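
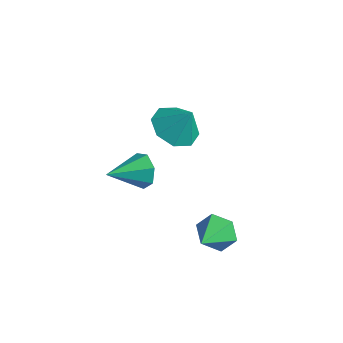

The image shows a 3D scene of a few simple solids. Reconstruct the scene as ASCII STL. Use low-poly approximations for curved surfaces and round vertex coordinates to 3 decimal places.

solid 
facet normal -0.354 0.824 -0.442
outer loop
vertex 1.62 3.304 -1.25
vertex 1.298 2.85 -1.838
vertex 0.865 3.02 -1.175
endloop
endfacet
facet normal 0.080 0.050 0.996
outer loop
vertex 1.62 3.304 -1.25
vertex 0.865 3.02 -1.175
vertex 1.822 1.63 -1.182
endloop
endfacet
facet normal -0.354 0.824 -0.442
outer loop
vertex 0.865 3.02 -1.175
vertex 1.298 2.85 -1.838
vertex 0.544 2.566 -1.764
endloop
endfacet
facet normal -0.615 -0.426 0.664
outer loop
vertex 0.865 3.02 -1.175
vertex 0.544 2.566 -1.764
vertex 1.822 1.63 -1.182
endloop
endfacet
facet normal -0.354 0.823 -0.444
outer loop
vertex 0.544 2.566 -1.764
vertex 1.298 2.85 -1.838
vertex 0.977 2.395 -2.426
endloop
endfacet
facet normal -0.542 -0.828 -0.141
outer loop
vertex 0.544 2.566 -1.764
vertex 0.977 2.395 -2.426
vertex 1.822 1.63 -1.182
endloop
endfacet
facet normal -0.354 0.823 -0.444
outer loop
vertex 0.977 2.395 -2.426
vertex 1.298 2.85 -1.838
vertex 1.732 2.679 -2.501
endloop
endfacet
facet normal 0.223 -0.755 -0.616
outer loop
vertex 0.977 2.395 -2.426
vertex 1.732 2.679 -2.501
vertex 1.822 1.63 -1.182
endloop
endfacet
facet normal -0.352 0.824 -0.443
outer loop
vertex 1.732 2.679 -2.501
vertex 1.298 2.85 -1.838
vertex 2.053 3.133 -1.912
endloop
endfacet
facet normal 0.917 -0.279 -0.285
outer loop
vertex 1.732 2.679 -2.501
vertex 2.053 3.133 -1.912
vertex 1.822 1.63 -1.182
endloop
endfacet
facet normal -0.352 0.824 -0.443
outer loop
vertex 2.053 3.133 -1.912
vertex 1.298 2.85 -1.838
vertex 1.62 3.304 -1.25
endloop
endfacet
facet normal 0.845 0.123 0.521
outer loop
vertex 2.053 3.133 -1.912
vertex 1.62 3.304 -1.25
vertex 1.822 1.63 -1.182
endloop
endfacet
facet normal -0.478 -0.216 -0.851
outer loop
vertex -0.637 3.769 1.911
vertex -1.169 3.105 2.378
vertex -1.264 4.052 2.191
endloop
endfacet
facet normal 0.476 0.857 0.200
outer loop
vertex -0.637 3.769 1.911
vertex -1.264 4.052 2.191
vertex -0.571 3.375 3.442
endloop
endfacet
facet normal -0.477 -0.216 -0.852
outer loop
vertex -1.264 4.052 2.191
vertex -1.169 3.105 2.378
vertex -1.835 3.78 2.58
endloop
endfacet
facet normal -0.067 0.861 0.503
outer loop
vertex -1.264 4.052 2.191
vertex -1.835 3.78 2.58
vertex -0.571 3.375 3.442
endloop
endfacet
facet normal -0.478 -0.217 -0.851
outer loop
vertex -1.835 3.78 2.58
vertex -1.169 3.105 2.378
vertex -2.015 3.113 2.851
endloop
endfacet
facet normal -0.408 0.436 0.802
outer loop
vertex -1.835 3.78 2.58
vertex -2.015 3.113 2.851
vertex -0.571 3.375 3.442
endloop
endfacet
facet normal -0.478 -0.216 -0.851
outer loop
vertex -2.015 3.113 2.851
vertex -1.169 3.105 2.378
vertex -1.7 2.441 2.845
endloop
endfacet
facet normal -0.347 -0.171 0.922
outer loop
vertex -2.015 3.113 2.851
vertex -1.7 2.441 2.845
vertex -0.571 3.375 3.442
endloop
endfacet
facet normal -0.478 -0.217 -0.851
outer loop
vertex -1.7 2.441 2.845
vertex -1.169 3.105 2.378
vertex -1.073 2.158 2.565
endloop
endfacet
facet normal 0.081 -0.605 0.792
outer loop
vertex -1.7 2.441 2.845
vertex -1.073 2.158 2.565
vertex -0.571 3.375 3.442
endloop
endfacet
facet normal -0.477 -0.217 -0.852
outer loop
vertex -1.073 2.158 2.565
vertex -1.169 3.105 2.378
vertex -0.502 2.429 2.176
endloop
endfacet
facet normal 0.623 -0.610 0.490
outer loop
vertex -1.073 2.158 2.565
vertex -0.502 2.429 2.176
vertex -0.571 3.375 3.442
endloop
endfacet
facet normal -0.478 -0.217 -0.851
outer loop
vertex -0.502 2.429 2.176
vertex -1.169 3.105 2.378
vertex -0.322 3.097 1.905
endloop
endfacet
facet normal 0.965 -0.183 0.189
outer loop
vertex -0.502 2.429 2.176
vertex -0.322 3.097 1.905
vertex -0.571 3.375 3.442
endloop
endfacet
facet normal -0.478 -0.216 -0.852
outer loop
vertex -0.322 3.097 1.905
vertex -1.169 3.105 2.378
vertex -0.637 3.769 1.911
endloop
endfacet
facet normal 0.903 0.423 0.070
outer loop
vertex -0.322 3.097 1.905
vertex -0.637 3.769 1.911
vertex -0.571 3.375 3.442
endloop
endfacet
facet normal 0.201 0.928 -0.314
outer loop
vertex -2.551 2.794 -2.14
vertex -2.929 3.092 -1.501
vertex -2.157 2.899 -1.578
endloop
endfacet
facet normal 0.646 -0.692 -0.323
outer loop
vertex -2.551 2.794 -2.14
vertex -2.157 2.899 -1.578
vertex -3.251 1.608 -0.999
endloop
endfacet
facet normal 0.201 0.928 -0.315
outer loop
vertex -2.157 2.899 -1.578
vertex -2.929 3.092 -1.501
vertex -2.345 3.15 -0.958
endloop
endfacet
facet normal 0.776 -0.467 0.424
outer loop
vertex -2.157 2.899 -1.578
vertex -2.345 3.15 -0.958
vertex -3.251 1.608 -0.999
endloop
endfacet
facet normal 0.201 0.928 -0.315
outer loop
vertex -2.345 3.15 -0.958
vertex -2.929 3.092 -1.501
vertex -2.973 3.357 -0.748
endloop
endfacet
facet normal 0.259 -0.177 0.949
outer loop
vertex -2.345 3.15 -0.958
vertex -2.973 3.357 -0.748
vertex -3.251 1.608 -0.999
endloop
endfacet
facet normal 0.201 0.928 -0.315
outer loop
vertex -2.973 3.357 -0.748
vertex -2.929 3.092 -1.501
vertex -3.568 3.365 -1.105
endloop
endfacet
facet normal -0.514 -0.041 0.857
outer loop
vertex -2.973 3.357 -0.748
vertex -3.568 3.365 -1.105
vertex -3.251 1.608 -0.999
endloop
endfacet
facet normal 0.201 0.927 -0.316
outer loop
vertex -3.568 3.365 -1.105
vertex -2.929 3.092 -1.501
vertex -3.683 3.167 -1.76
endloop
endfacet
facet normal -0.963 -0.161 0.218
outer loop
vertex -3.568 3.365 -1.105
vertex -3.683 3.167 -1.76
vertex -3.251 1.608 -0.999
endloop
endfacet
facet normal 0.200 0.928 -0.314
outer loop
vertex -3.683 3.167 -1.76
vertex -2.929 3.092 -1.501
vertex -3.23 2.913 -2.221
endloop
endfacet
facet normal -0.749 -0.447 -0.490
outer loop
vertex -3.683 3.167 -1.76
vertex -3.23 2.913 -2.221
vertex -3.251 1.608 -0.999
endloop
endfacet
facet normal 0.200 0.928 -0.314
outer loop
vertex -3.23 2.913 -2.221
vertex -2.929 3.092 -1.501
vertex -2.551 2.794 -2.14
endloop
endfacet
facet normal -0.033 -0.683 -0.730
outer loop
vertex -3.23 2.913 -2.221
vertex -2.551 2.794 -2.14
vertex -3.251 1.608 -0.999
endloop
endfacet

endsolid


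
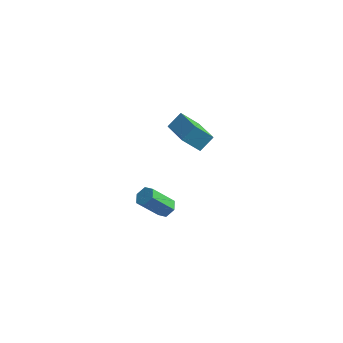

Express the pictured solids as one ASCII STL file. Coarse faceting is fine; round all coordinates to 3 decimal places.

solid 
facet normal -0.408 -0.660 -0.631
outer loop
vertex 2.916 1.138 3.472
vertex 1.654 2.332 3.041
vertex 3.705 1.609 2.469
endloop
endfacet
facet normal 0.705 -0.667 0.241
outer loop
vertex 4.126 2.288 3.119
vertex 2.916 1.138 3.472
vertex 3.705 1.609 2.469
endloop
endfacet
facet normal -0.408 -0.660 -0.631
outer loop
vertex 3.705 1.609 2.469
vertex 1.654 2.332 3.041
vertex 2.443 2.803 2.038
endloop
endfacet
facet normal 0.580 0.347 -0.737
outer loop
vertex 2.443 2.803 2.038
vertex 4.126 2.288 3.119
vertex 3.705 1.609 2.469
endloop
endfacet
facet normal -0.580 -0.347 0.737
outer loop
vertex 2.916 1.138 3.472
vertex 2.075 3.011 3.691
vertex 1.654 2.332 3.041
endloop
endfacet
facet normal 0.705 -0.667 0.241
outer loop
vertex 3.337 1.817 4.122
vertex 2.916 1.138 3.472
vertex 4.126 2.288 3.119
endloop
endfacet
facet normal -0.580 -0.347 0.737
outer loop
vertex 3.337 1.817 4.122
vertex 2.075 3.011 3.691
vertex 2.916 1.138 3.472
endloop
endfacet
facet normal -0.705 0.667 -0.241
outer loop
vertex 1.654 2.332 3.041
vertex 2.075 3.011 3.691
vertex 2.443 2.803 2.038
endloop
endfacet
facet normal 0.580 0.347 -0.737
outer loop
vertex 2.864 3.482 2.688
vertex 4.126 2.288 3.119
vertex 2.443 2.803 2.038
endloop
endfacet
facet normal -0.705 0.667 -0.241
outer loop
vertex 2.443 2.803 2.038
vertex 2.075 3.011 3.691
vertex 2.864 3.482 2.688
endloop
endfacet
facet normal 0.408 0.660 0.631
outer loop
vertex 2.864 3.482 2.688
vertex 3.337 1.817 4.122
vertex 4.126 2.288 3.119
endloop
endfacet
facet normal 0.408 0.660 0.631
outer loop
vertex 2.075 3.011 3.691
vertex 3.337 1.817 4.122
vertex 2.864 3.482 2.688
endloop
endfacet
facet normal 0.504 0.401 -0.765
outer loop
vertex 2.065 2.196 -3.71
vertex 1.541 2.39 -3.954
vertex 1.847 2.747 -3.565
endloop
endfacet
facet normal 0.786 0.154 0.599
outer loop
vertex 2.065 2.196 -3.71
vertex 1.847 2.747 -3.565
vertex 1.164 1.476 -2.342
endloop
endfacet
facet normal 0.785 0.155 0.599
outer loop
vertex 1.164 1.476 -2.342
vertex 1.847 2.747 -3.565
vertex 0.945 2.026 -2.197
endloop
endfacet
facet normal -0.504 -0.402 0.764
outer loop
vertex 1.164 1.476 -2.342
vertex 0.945 2.026 -2.197
vertex 0.639 1.67 -2.586
endloop
endfacet
facet normal 0.503 0.403 -0.765
outer loop
vertex 1.847 2.747 -3.565
vertex 1.541 2.39 -3.954
vertex 1.322 2.941 -3.808
endloop
endfacet
facet normal 0.083 0.858 0.507
outer loop
vertex 1.847 2.747 -3.565
vertex 1.322 2.941 -3.808
vertex 0.945 2.026 -2.197
endloop
endfacet
facet normal 0.083 0.858 0.507
outer loop
vertex 0.945 2.026 -2.197
vertex 1.322 2.941 -3.808
vertex 0.42 2.22 -2.44
endloop
endfacet
facet normal -0.503 -0.403 0.765
outer loop
vertex 0.945 2.026 -2.197
vertex 0.42 2.22 -2.44
vertex 0.639 1.67 -2.586
endloop
endfacet
facet normal 0.504 0.403 -0.764
outer loop
vertex 1.322 2.941 -3.808
vertex 1.541 2.39 -3.954
vertex 1.016 2.584 -4.198
endloop
endfacet
facet normal -0.704 0.704 -0.093
outer loop
vertex 1.322 2.941 -3.808
vertex 1.016 2.584 -4.198
vertex 0.42 2.22 -2.44
endloop
endfacet
facet normal -0.704 0.704 -0.093
outer loop
vertex 0.42 2.22 -2.44
vertex 1.016 2.584 -4.198
vertex 0.115 1.864 -2.83
endloop
endfacet
facet normal -0.505 -0.404 0.763
outer loop
vertex 0.42 2.22 -2.44
vertex 0.115 1.864 -2.83
vertex 0.639 1.67 -2.586
endloop
endfacet
facet normal 0.504 0.402 -0.764
outer loop
vertex 1.016 2.584 -4.198
vertex 1.541 2.39 -3.954
vertex 1.235 2.034 -4.343
endloop
endfacet
facet normal -0.786 -0.155 -0.599
outer loop
vertex 1.016 2.584 -4.198
vertex 1.235 2.034 -4.343
vertex 0.115 1.864 -2.83
endloop
endfacet
facet normal -0.786 -0.153 -0.599
outer loop
vertex 0.115 1.864 -2.83
vertex 1.235 2.034 -4.343
vertex 0.333 1.313 -2.975
endloop
endfacet
facet normal -0.504 -0.401 0.765
outer loop
vertex 0.115 1.864 -2.83
vertex 0.333 1.313 -2.975
vertex 0.639 1.67 -2.586
endloop
endfacet
facet normal 0.503 0.403 -0.765
outer loop
vertex 1.235 2.034 -4.343
vertex 1.541 2.39 -3.954
vertex 1.76 1.84 -4.1
endloop
endfacet
facet normal -0.083 -0.858 -0.507
outer loop
vertex 1.235 2.034 -4.343
vertex 1.76 1.84 -4.1
vertex 0.333 1.313 -2.975
endloop
endfacet
facet normal -0.083 -0.858 -0.507
outer loop
vertex 0.333 1.313 -2.975
vertex 1.76 1.84 -4.1
vertex 0.858 1.119 -2.732
endloop
endfacet
facet normal -0.503 -0.403 0.765
outer loop
vertex 0.333 1.313 -2.975
vertex 0.858 1.119 -2.732
vertex 0.639 1.67 -2.586
endloop
endfacet
facet normal 0.505 0.404 -0.763
outer loop
vertex 1.76 1.84 -4.1
vertex 1.541 2.39 -3.954
vertex 2.065 2.196 -3.71
endloop
endfacet
facet normal 0.704 -0.704 0.093
outer loop
vertex 1.76 1.84 -4.1
vertex 2.065 2.196 -3.71
vertex 0.858 1.119 -2.732
endloop
endfacet
facet normal 0.704 -0.704 0.093
outer loop
vertex 0.858 1.119 -2.732
vertex 2.065 2.196 -3.71
vertex 1.164 1.476 -2.342
endloop
endfacet
facet normal -0.504 -0.403 0.764
outer loop
vertex 0.858 1.119 -2.732
vertex 1.164 1.476 -2.342
vertex 0.639 1.67 -2.586
endloop
endfacet

endsolid


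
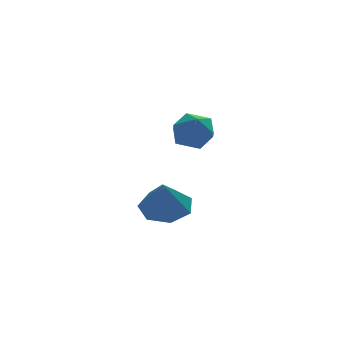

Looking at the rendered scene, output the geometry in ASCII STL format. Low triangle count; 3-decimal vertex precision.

solid 
facet normal 0.188 0.452 -0.872
outer loop
vertex 1.058 0.084 -3.591
vertex 0.138 0.022 -3.821
vertex 0.587 0.722 -3.362
endloop
endfacet
facet normal 0.596 0.158 0.787
outer loop
vertex 1.058 0.084 -3.591
vertex 0.587 0.722 -3.362
vertex -0.138 -0.642 -2.539
endloop
endfacet
facet normal 0.188 0.452 -0.872
outer loop
vertex 0.587 0.722 -3.362
vertex 0.138 0.022 -3.821
vertex -0.221 0.832 -3.479
endloop
endfacet
facet normal -0.049 0.535 0.843
outer loop
vertex 0.587 0.722 -3.362
vertex -0.221 0.832 -3.479
vertex -0.138 -0.642 -2.539
endloop
endfacet
facet normal 0.188 0.452 -0.872
outer loop
vertex -0.221 0.832 -3.479
vertex 0.138 0.022 -3.821
vertex -0.759 0.332 -3.854
endloop
endfacet
facet normal -0.729 0.338 0.595
outer loop
vertex -0.221 0.832 -3.479
vertex -0.759 0.332 -3.854
vertex -0.138 -0.642 -2.539
endloop
endfacet
facet normal 0.188 0.452 -0.872
outer loop
vertex -0.759 0.332 -3.854
vertex 0.138 0.022 -3.821
vertex -0.622 -0.401 -4.204
endloop
endfacet
facet normal -0.931 -0.284 0.230
outer loop
vertex -0.759 0.332 -3.854
vertex -0.622 -0.401 -4.204
vertex -0.138 -0.642 -2.539
endloop
endfacet
facet normal 0.188 0.452 -0.872
outer loop
vertex -0.622 -0.401 -4.204
vertex 0.138 0.022 -3.821
vertex 0.088 -0.816 -4.266
endloop
endfacet
facet normal -0.503 -0.864 0.021
outer loop
vertex -0.622 -0.401 -4.204
vertex 0.088 -0.816 -4.266
vertex -0.138 -0.642 -2.539
endloop
endfacet
facet normal 0.188 0.452 -0.872
outer loop
vertex 0.088 -0.816 -4.266
vertex 0.138 0.022 -3.821
vertex 0.835 -0.6 -3.993
endloop
endfacet
facet normal 0.232 -0.964 0.128
outer loop
vertex 0.088 -0.816 -4.266
vertex 0.835 -0.6 -3.993
vertex -0.138 -0.642 -2.539
endloop
endfacet
facet normal 0.188 0.451 -0.872
outer loop
vertex 0.835 -0.6 -3.993
vertex 0.138 0.022 -3.821
vertex 1.058 0.084 -3.591
endloop
endfacet
facet normal 0.721 -0.510 0.468
outer loop
vertex 0.835 -0.6 -3.993
vertex 1.058 0.084 -3.591
vertex -0.138 -0.642 -2.539
endloop
endfacet
facet normal 0.433 0.666 0.608
outer loop
vertex 0.635 -1.969 0.568
vertex 0.226 -2.276 1.196
vertex 0.954 -2.573 1.002
endloop
endfacet
facet normal 0.863 0.501 0.063
outer loop
vertex 0.635 -1.969 0.568
vertex 0.954 -2.573 1.002
vertex 1.016 -2.578 0.195
endloop
endfacet
facet normal 0.521 0.659 -0.543
outer loop
vertex 0.635 -1.969 0.568
vertex 1.016 -2.578 0.195
vertex 0.326 -2.284 -0.11
endloop
endfacet
facet normal -0.121 0.920 -0.372
outer loop
vertex 0.635 -1.969 0.568
vertex 0.326 -2.284 -0.11
vertex -0.162 -2.098 0.508
endloop
endfacet
facet normal -0.175 0.925 0.338
outer loop
vertex 0.635 -1.969 0.568
vertex -0.162 -2.098 0.508
vertex 0.226 -2.276 1.196
endloop
endfacet
facet normal 0.976 -0.204 0.076
outer loop
vertex 1.016 -2.578 0.195
vertex 0.954 -2.573 1.002
vertex 0.842 -3.262 0.592
endloop
endfacet
facet normal 0.280 0.062 0.958
outer loop
vertex 0.954 -2.573 1.002
vertex 0.226 -2.276 1.196
vertex 0.354 -3.076 1.21
endloop
endfacet
facet normal -0.704 0.482 0.522
outer loop
vertex 0.226 -2.276 1.196
vertex -0.162 -2.098 0.508
vertex -0.336 -2.782 0.905
endloop
endfacet
facet normal -0.616 0.474 -0.629
outer loop
vertex -0.162 -2.098 0.508
vertex 0.326 -2.284 -0.11
vertex -0.274 -2.787 0.098
endloop
endfacet
facet normal 0.422 0.052 -0.905
outer loop
vertex 0.326 -2.284 -0.11
vertex 1.016 -2.578 0.195
vertex 0.454 -3.084 -0.096
endloop
endfacet
facet normal 0.121 -0.920 0.372
outer loop
vertex 0.045 -3.391 0.532
vertex 0.842 -3.262 0.592
vertex 0.354 -3.076 1.21
endloop
endfacet
facet normal -0.521 -0.659 0.543
outer loop
vertex 0.045 -3.391 0.532
vertex 0.354 -3.076 1.21
vertex -0.336 -2.782 0.905
endloop
endfacet
facet normal -0.863 -0.501 -0.063
outer loop
vertex 0.045 -3.391 0.532
vertex -0.336 -2.782 0.905
vertex -0.274 -2.787 0.098
endloop
endfacet
facet normal -0.433 -0.666 -0.608
outer loop
vertex 0.045 -3.391 0.532
vertex -0.274 -2.787 0.098
vertex 0.454 -3.084 -0.096
endloop
endfacet
facet normal 0.175 -0.925 -0.338
outer loop
vertex 0.045 -3.391 0.532
vertex 0.454 -3.084 -0.096
vertex 0.842 -3.262 0.592
endloop
endfacet
facet normal 0.616 -0.474 0.629
outer loop
vertex 0.354 -3.076 1.21
vertex 0.842 -3.262 0.592
vertex 0.954 -2.573 1.002
endloop
endfacet
facet normal -0.422 -0.052 0.905
outer loop
vertex -0.336 -2.782 0.905
vertex 0.354 -3.076 1.21
vertex 0.226 -2.276 1.196
endloop
endfacet
facet normal -0.976 0.204 -0.076
outer loop
vertex -0.274 -2.787 0.098
vertex -0.336 -2.782 0.905
vertex -0.162 -2.098 0.508
endloop
endfacet
facet normal -0.280 -0.062 -0.958
outer loop
vertex 0.454 -3.084 -0.096
vertex -0.274 -2.787 0.098
vertex 0.326 -2.284 -0.11
endloop
endfacet
facet normal 0.704 -0.482 -0.522
outer loop
vertex 0.842 -3.262 0.592
vertex 0.454 -3.084 -0.096
vertex 1.016 -2.578 0.195
endloop
endfacet

endsolid


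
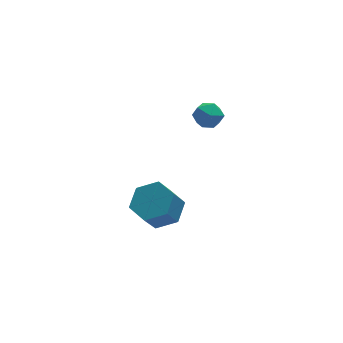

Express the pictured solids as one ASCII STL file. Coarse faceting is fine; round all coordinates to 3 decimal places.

solid 
facet normal 0.443 0.337 -0.831
outer loop
vertex -2.13 1.391 -1.483
vertex -2.945 1.564 -1.848
vertex -2.519 2.204 -1.361
endloop
endfacet
facet normal 0.788 0.296 0.540
outer loop
vertex -2.13 1.391 -1.483
vertex -2.519 2.204 -1.361
vertex -2.639 1.003 -0.528
endloop
endfacet
facet normal 0.788 0.296 0.540
outer loop
vertex -2.639 1.003 -0.528
vertex -2.519 2.204 -1.361
vertex -3.028 1.817 -0.406
endloop
endfacet
facet normal -0.442 -0.336 0.832
outer loop
vertex -2.639 1.003 -0.528
vertex -3.028 1.817 -0.406
vertex -3.455 1.176 -0.892
endloop
endfacet
facet normal 0.443 0.337 -0.831
outer loop
vertex -2.519 2.204 -1.361
vertex -2.945 1.564 -1.848
vertex -3.335 2.377 -1.726
endloop
endfacet
facet normal 0.023 0.922 0.386
outer loop
vertex -2.519 2.204 -1.361
vertex -3.335 2.377 -1.726
vertex -3.028 1.817 -0.406
endloop
endfacet
facet normal 0.023 0.922 0.386
outer loop
vertex -3.028 1.817 -0.406
vertex -3.335 2.377 -1.726
vertex -3.844 1.99 -0.77
endloop
endfacet
facet normal -0.442 -0.336 0.832
outer loop
vertex -3.028 1.817 -0.406
vertex -3.844 1.99 -0.77
vertex -3.455 1.176 -0.892
endloop
endfacet
facet normal 0.442 0.337 -0.831
outer loop
vertex -3.335 2.377 -1.726
vertex -2.945 1.564 -1.848
vertex -3.761 1.737 -2.212
endloop
endfacet
facet normal -0.765 0.626 -0.154
outer loop
vertex -3.335 2.377 -1.726
vertex -3.761 1.737 -2.212
vertex -3.844 1.99 -0.77
endloop
endfacet
facet normal -0.765 0.625 -0.154
outer loop
vertex -3.844 1.99 -0.77
vertex -3.761 1.737 -2.212
vertex -4.27 1.349 -1.257
endloop
endfacet
facet normal -0.443 -0.336 0.831
outer loop
vertex -3.844 1.99 -0.77
vertex -4.27 1.349 -1.257
vertex -3.455 1.176 -0.892
endloop
endfacet
facet normal 0.442 0.336 -0.832
outer loop
vertex -3.761 1.737 -2.212
vertex -2.945 1.564 -1.848
vertex -3.372 0.923 -2.334
endloop
endfacet
facet normal -0.788 -0.296 -0.540
outer loop
vertex -3.761 1.737 -2.212
vertex -3.372 0.923 -2.334
vertex -4.27 1.349 -1.257
endloop
endfacet
facet normal -0.788 -0.296 -0.540
outer loop
vertex -4.27 1.349 -1.257
vertex -3.372 0.923 -2.334
vertex -3.881 0.536 -1.379
endloop
endfacet
facet normal -0.443 -0.337 0.831
outer loop
vertex -4.27 1.349 -1.257
vertex -3.881 0.536 -1.379
vertex -3.455 1.176 -0.892
endloop
endfacet
facet normal 0.442 0.336 -0.832
outer loop
vertex -3.372 0.923 -2.334
vertex -2.945 1.564 -1.848
vertex -2.556 0.75 -1.97
endloop
endfacet
facet normal -0.023 -0.922 -0.386
outer loop
vertex -3.372 0.923 -2.334
vertex -2.556 0.75 -1.97
vertex -3.881 0.536 -1.379
endloop
endfacet
facet normal -0.023 -0.922 -0.386
outer loop
vertex -3.881 0.536 -1.379
vertex -2.556 0.75 -1.97
vertex -3.065 0.363 -1.014
endloop
endfacet
facet normal -0.443 -0.337 0.831
outer loop
vertex -3.881 0.536 -1.379
vertex -3.065 0.363 -1.014
vertex -3.455 1.176 -0.892
endloop
endfacet
facet normal 0.443 0.336 -0.831
outer loop
vertex -2.556 0.75 -1.97
vertex -2.945 1.564 -1.848
vertex -2.13 1.391 -1.483
endloop
endfacet
facet normal 0.765 -0.625 0.154
outer loop
vertex -2.556 0.75 -1.97
vertex -2.13 1.391 -1.483
vertex -3.065 0.363 -1.014
endloop
endfacet
facet normal 0.765 -0.626 0.153
outer loop
vertex -3.065 0.363 -1.014
vertex -2.13 1.391 -1.483
vertex -2.639 1.003 -0.528
endloop
endfacet
facet normal -0.442 -0.337 0.831
outer loop
vertex -3.065 0.363 -1.014
vertex -2.639 1.003 -0.528
vertex -3.455 1.176 -0.892
endloop
endfacet
facet normal -0.663 0.625 0.412
outer loop
vertex -1.735 1.938 3.123
vertex -1.61 1.684 3.71
vertex -1.264 2.193 3.495
endloop
endfacet
facet normal -0.364 0.916 -0.168
outer loop
vertex -1.735 1.938 3.123
vertex -1.264 2.193 3.495
vertex -1.168 2.114 2.855
endloop
endfacet
facet normal -0.492 0.485 -0.723
outer loop
vertex -1.735 1.938 3.123
vertex -1.168 2.114 2.855
vertex -1.454 1.556 2.675
endloop
endfacet
facet normal -0.871 -0.070 -0.486
outer loop
vertex -1.735 1.938 3.123
vertex -1.454 1.556 2.675
vertex -1.728 1.291 3.204
endloop
endfacet
facet normal -0.976 0.016 0.215
outer loop
vertex -1.735 1.938 3.123
vertex -1.728 1.291 3.204
vertex -1.61 1.684 3.71
endloop
endfacet
facet normal 0.342 0.937 -0.064
outer loop
vertex -1.168 2.114 2.855
vertex -1.264 2.193 3.495
vertex -0.692 1.969 3.276
endloop
endfacet
facet normal -0.143 0.466 0.873
outer loop
vertex -1.264 2.193 3.495
vertex -1.61 1.684 3.71
vertex -0.966 1.704 3.805
endloop
endfacet
facet normal -0.649 -0.520 0.555
outer loop
vertex -1.61 1.684 3.71
vertex -1.728 1.291 3.204
vertex -1.252 1.146 3.625
endloop
endfacet
facet normal -0.480 -0.659 -0.579
outer loop
vertex -1.728 1.291 3.204
vertex -1.454 1.556 2.675
vertex -1.156 1.067 2.985
endloop
endfacet
facet normal 0.134 0.241 -0.961
outer loop
vertex -1.454 1.556 2.675
vertex -1.168 2.114 2.855
vertex -0.81 1.576 2.77
endloop
endfacet
facet normal 0.871 0.070 0.486
outer loop
vertex -0.685 1.322 3.357
vertex -0.692 1.969 3.276
vertex -0.966 1.704 3.805
endloop
endfacet
facet normal 0.492 -0.485 0.723
outer loop
vertex -0.685 1.322 3.357
vertex -0.966 1.704 3.805
vertex -1.252 1.146 3.625
endloop
endfacet
facet normal 0.364 -0.916 0.168
outer loop
vertex -0.685 1.322 3.357
vertex -1.252 1.146 3.625
vertex -1.156 1.067 2.985
endloop
endfacet
facet normal 0.663 -0.625 -0.412
outer loop
vertex -0.685 1.322 3.357
vertex -1.156 1.067 2.985
vertex -0.81 1.576 2.77
endloop
endfacet
facet normal 0.976 -0.016 -0.215
outer loop
vertex -0.685 1.322 3.357
vertex -0.81 1.576 2.77
vertex -0.692 1.969 3.276
endloop
endfacet
facet normal 0.480 0.659 0.579
outer loop
vertex -0.966 1.704 3.805
vertex -0.692 1.969 3.276
vertex -1.264 2.193 3.495
endloop
endfacet
facet normal -0.134 -0.241 0.961
outer loop
vertex -1.252 1.146 3.625
vertex -0.966 1.704 3.805
vertex -1.61 1.684 3.71
endloop
endfacet
facet normal -0.342 -0.937 0.064
outer loop
vertex -1.156 1.067 2.985
vertex -1.252 1.146 3.625
vertex -1.728 1.291 3.204
endloop
endfacet
facet normal 0.143 -0.466 -0.873
outer loop
vertex -0.81 1.576 2.77
vertex -1.156 1.067 2.985
vertex -1.454 1.556 2.675
endloop
endfacet
facet normal 0.649 0.520 -0.555
outer loop
vertex -0.692 1.969 3.276
vertex -0.81 1.576 2.77
vertex -1.168 2.114 2.855
endloop
endfacet

endsolid


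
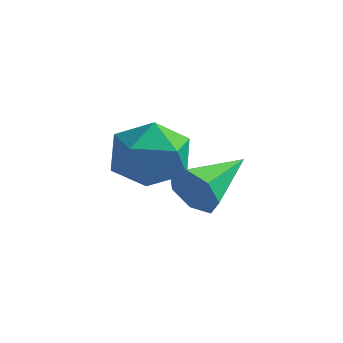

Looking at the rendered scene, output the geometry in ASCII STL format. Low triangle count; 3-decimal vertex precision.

solid 
facet normal -0.598 0.776 -0.202
outer loop
vertex -0.497 2.396 -0.511
vertex -1.246 1.842 -0.42
vertex -0.907 2.297 0.324
endloop
endfacet
facet normal 0.001 0.993 0.118
outer loop
vertex -0.497 2.396 -0.511
vertex -0.907 2.297 0.324
vertex 0.027 2.304 0.258
endloop
endfacet
facet normal 0.553 0.784 -0.283
outer loop
vertex -0.497 2.396 -0.511
vertex 0.027 2.304 0.258
vertex 0.265 1.853 -0.526
endloop
endfacet
facet normal 0.295 0.437 -0.850
outer loop
vertex -0.497 2.396 -0.511
vertex 0.265 1.853 -0.526
vertex -0.522 1.568 -0.946
endloop
endfacet
facet normal -0.417 0.433 -0.799
outer loop
vertex -0.497 2.396 -0.511
vertex -0.522 1.568 -0.946
vertex -1.246 1.842 -0.42
endloop
endfacet
facet normal 0.048 0.661 0.749
outer loop
vertex 0.027 2.304 0.258
vertex -0.907 2.297 0.324
vertex -0.398 1.692 0.826
endloop
endfacet
facet normal -0.922 0.309 0.231
outer loop
vertex -0.907 2.297 0.324
vertex -1.246 1.842 -0.42
vertex -1.185 1.407 0.406
endloop
endfacet
facet normal -0.629 -0.247 -0.737
outer loop
vertex -1.246 1.842 -0.42
vertex -0.522 1.568 -0.946
vertex -0.947 0.956 -0.378
endloop
endfacet
facet normal 0.523 -0.239 -0.818
outer loop
vertex -0.522 1.568 -0.946
vertex 0.265 1.853 -0.526
vertex -0.013 0.963 -0.444
endloop
endfacet
facet normal 0.941 0.322 0.100
outer loop
vertex 0.265 1.853 -0.526
vertex 0.027 2.304 0.258
vertex 0.326 1.418 0.3
endloop
endfacet
facet normal -0.295 -0.437 0.850
outer loop
vertex -0.423 0.864 0.391
vertex -0.398 1.692 0.826
vertex -1.185 1.407 0.406
endloop
endfacet
facet normal -0.553 -0.784 0.283
outer loop
vertex -0.423 0.864 0.391
vertex -1.185 1.407 0.406
vertex -0.947 0.956 -0.378
endloop
endfacet
facet normal -0.001 -0.993 -0.118
outer loop
vertex -0.423 0.864 0.391
vertex -0.947 0.956 -0.378
vertex -0.013 0.963 -0.444
endloop
endfacet
facet normal 0.598 -0.776 0.202
outer loop
vertex -0.423 0.864 0.391
vertex -0.013 0.963 -0.444
vertex 0.326 1.418 0.3
endloop
endfacet
facet normal 0.417 -0.433 0.799
outer loop
vertex -0.423 0.864 0.391
vertex 0.326 1.418 0.3
vertex -0.398 1.692 0.826
endloop
endfacet
facet normal -0.523 0.239 0.818
outer loop
vertex -1.185 1.407 0.406
vertex -0.398 1.692 0.826
vertex -0.907 2.297 0.324
endloop
endfacet
facet normal -0.941 -0.322 -0.100
outer loop
vertex -0.947 0.956 -0.378
vertex -1.185 1.407 0.406
vertex -1.246 1.842 -0.42
endloop
endfacet
facet normal -0.048 -0.661 -0.749
outer loop
vertex -0.013 0.963 -0.444
vertex -0.947 0.956 -0.378
vertex -0.522 1.568 -0.946
endloop
endfacet
facet normal 0.922 -0.309 -0.231
outer loop
vertex 0.326 1.418 0.3
vertex -0.013 0.963 -0.444
vertex 0.265 1.853 -0.526
endloop
endfacet
facet normal 0.629 0.247 0.737
outer loop
vertex -0.398 1.692 0.826
vertex 0.326 1.418 0.3
vertex 0.027 2.304 0.258
endloop
endfacet
facet normal -0.175 -0.945 -0.275
outer loop
vertex 1.731 0.471 -0.64
vertex 1.403 0.374 -0.099
vertex 1.187 0.579 -0.666
endloop
endfacet
facet normal 0.155 0.592 -0.791
outer loop
vertex 1.731 0.471 -0.64
vertex 1.187 0.579 -0.666
vertex 1.657 1.746 0.299
endloop
endfacet
facet normal -0.175 -0.945 -0.275
outer loop
vertex 1.187 0.579 -0.666
vertex 1.403 0.374 -0.099
vertex 0.806 0.533 -0.265
endloop
endfacet
facet normal -0.591 0.642 -0.488
outer loop
vertex 1.187 0.579 -0.666
vertex 0.806 0.533 -0.265
vertex 1.657 1.746 0.299
endloop
endfacet
facet normal -0.176 -0.946 -0.274
outer loop
vertex 0.806 0.533 -0.265
vertex 1.403 0.374 -0.099
vertex 0.874 0.368 0.261
endloop
endfacet
facet normal -0.843 0.472 0.257
outer loop
vertex 0.806 0.533 -0.265
vertex 0.874 0.368 0.261
vertex 1.657 1.746 0.299
endloop
endfacet
facet normal -0.175 -0.946 -0.273
outer loop
vertex 0.874 0.368 0.261
vertex 1.403 0.374 -0.099
vertex 1.341 0.208 0.516
endloop
endfacet
facet normal -0.412 0.210 0.887
outer loop
vertex 0.874 0.368 0.261
vertex 1.341 0.208 0.516
vertex 1.657 1.746 0.299
endloop
endfacet
facet normal -0.175 -0.946 -0.273
outer loop
vertex 1.341 0.208 0.516
vertex 1.403 0.374 -0.099
vertex 1.855 0.173 0.308
endloop
endfacet
facet normal 0.378 0.053 0.924
outer loop
vertex 1.341 0.208 0.516
vertex 1.855 0.173 0.308
vertex 1.657 1.746 0.299
endloop
endfacet
facet normal -0.174 -0.946 -0.273
outer loop
vertex 1.855 0.173 0.308
vertex 1.403 0.374 -0.099
vertex 2.028 0.29 -0.207
endloop
endfacet
facet normal 0.933 0.119 0.340
outer loop
vertex 1.855 0.173 0.308
vertex 2.028 0.29 -0.207
vertex 1.657 1.746 0.299
endloop
endfacet
facet normal -0.175 -0.945 -0.275
outer loop
vertex 2.028 0.29 -0.207
vertex 1.403 0.374 -0.099
vertex 1.731 0.471 -0.64
endloop
endfacet
facet normal 0.833 0.359 -0.421
outer loop
vertex 2.028 0.29 -0.207
vertex 1.731 0.471 -0.64
vertex 1.657 1.746 0.299
endloop
endfacet

endsolid


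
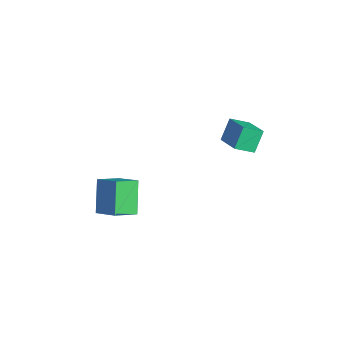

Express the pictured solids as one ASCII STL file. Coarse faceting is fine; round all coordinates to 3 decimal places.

solid 
facet normal -0.339 0.445 0.829
outer loop
vertex -3.969 3.3 2.76
vertex -2.38 3.51 3.298
vertex -3.922 4.382 2.199
endloop
endfacet
facet normal -0.940 -0.124 -0.318
outer loop
vertex -3.44 3.75 1.022
vertex -3.969 3.3 2.76
vertex -3.922 4.382 2.199
endloop
endfacet
facet normal -0.339 0.445 0.829
outer loop
vertex -3.922 4.382 2.199
vertex -2.38 3.51 3.298
vertex -2.333 4.592 2.737
endloop
endfacet
facet normal 0.039 0.887 -0.460
outer loop
vertex -2.333 4.592 2.737
vertex -3.44 3.75 1.022
vertex -3.922 4.382 2.199
endloop
endfacet
facet normal -0.039 -0.887 0.460
outer loop
vertex -3.969 3.3 2.76
vertex -1.898 2.878 2.121
vertex -2.38 3.51 3.298
endloop
endfacet
facet normal -0.940 -0.124 -0.318
outer loop
vertex -3.487 2.668 1.583
vertex -3.969 3.3 2.76
vertex -3.44 3.75 1.022
endloop
endfacet
facet normal -0.039 -0.887 0.460
outer loop
vertex -3.487 2.668 1.583
vertex -1.898 2.878 2.121
vertex -3.969 3.3 2.76
endloop
endfacet
facet normal 0.940 0.124 0.318
outer loop
vertex -2.38 3.51 3.298
vertex -1.898 2.878 2.121
vertex -2.333 4.592 2.737
endloop
endfacet
facet normal 0.039 0.887 -0.460
outer loop
vertex -1.851 3.96 1.56
vertex -3.44 3.75 1.022
vertex -2.333 4.592 2.737
endloop
endfacet
facet normal 0.940 0.124 0.318
outer loop
vertex -2.333 4.592 2.737
vertex -1.898 2.878 2.121
vertex -1.851 3.96 1.56
endloop
endfacet
facet normal 0.339 -0.445 -0.829
outer loop
vertex -1.851 3.96 1.56
vertex -3.487 2.668 1.583
vertex -3.44 3.75 1.022
endloop
endfacet
facet normal 0.339 -0.445 -0.829
outer loop
vertex -1.898 2.878 2.121
vertex -3.487 2.668 1.583
vertex -1.851 3.96 1.56
endloop
endfacet
facet normal -0.570 0.200 0.797
outer loop
vertex -4.671 -3.71 -1.075
vertex -3.434 -3.003 -0.367
vertex -5.063 -2.417 -1.68
endloop
endfacet
facet normal -0.778 -0.444 -0.445
outer loop
vertex -3.866 -2.837 -3.353
vertex -4.671 -3.71 -1.075
vertex -5.063 -2.417 -1.68
endloop
endfacet
facet normal -0.570 0.200 0.797
outer loop
vertex -5.063 -2.417 -1.68
vertex -3.434 -3.003 -0.367
vertex -3.827 -1.711 -0.972
endloop
endfacet
facet normal -0.265 0.873 -0.409
outer loop
vertex -3.827 -1.711 -0.972
vertex -3.866 -2.837 -3.353
vertex -5.063 -2.417 -1.68
endloop
endfacet
facet normal 0.265 -0.873 0.409
outer loop
vertex -4.671 -3.71 -1.075
vertex -2.237 -3.423 -2.04
vertex -3.434 -3.003 -0.367
endloop
endfacet
facet normal -0.777 -0.445 -0.445
outer loop
vertex -3.473 -4.129 -2.748
vertex -4.671 -3.71 -1.075
vertex -3.866 -2.837 -3.353
endloop
endfacet
facet normal 0.265 -0.873 0.408
outer loop
vertex -3.473 -4.129 -2.748
vertex -2.237 -3.423 -2.04
vertex -4.671 -3.71 -1.075
endloop
endfacet
facet normal 0.778 0.445 0.445
outer loop
vertex -3.434 -3.003 -0.367
vertex -2.237 -3.423 -2.04
vertex -3.827 -1.711 -0.972
endloop
endfacet
facet normal -0.265 0.873 -0.409
outer loop
vertex -2.629 -2.13 -2.645
vertex -3.866 -2.837 -3.353
vertex -3.827 -1.711 -0.972
endloop
endfacet
facet normal 0.777 0.444 0.445
outer loop
vertex -3.827 -1.711 -0.972
vertex -2.237 -3.423 -2.04
vertex -2.629 -2.13 -2.645
endloop
endfacet
facet normal 0.570 -0.200 -0.797
outer loop
vertex -2.629 -2.13 -2.645
vertex -3.473 -4.129 -2.748
vertex -3.866 -2.837 -3.353
endloop
endfacet
facet normal 0.570 -0.200 -0.797
outer loop
vertex -2.237 -3.423 -2.04
vertex -3.473 -4.129 -2.748
vertex -2.629 -2.13 -2.645
endloop
endfacet

endsolid


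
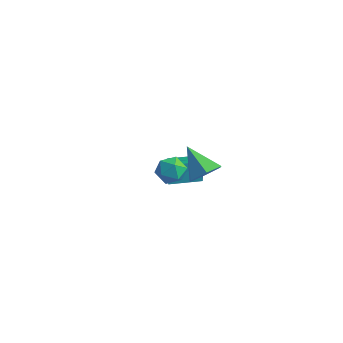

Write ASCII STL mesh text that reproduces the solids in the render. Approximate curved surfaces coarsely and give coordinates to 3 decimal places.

solid 
facet normal 0.760 -0.248 -0.601
outer loop
vertex -0.655 -0.082 0.495
vertex -0.989 0.36 -0.11
vertex -0.462 0.71 0.412
endloop
endfacet
facet normal 0.230 0.046 0.972
outer loop
vertex -0.655 -0.082 0.495
vertex -0.462 0.71 0.412
vertex -2.151 0.74 0.81
endloop
endfacet
facet normal 0.760 -0.248 -0.601
outer loop
vertex -0.462 0.71 0.412
vertex -0.989 0.36 -0.11
vertex -0.795 1.153 -0.192
endloop
endfacet
facet normal 0.141 0.834 0.534
outer loop
vertex -0.462 0.71 0.412
vertex -0.795 1.153 -0.192
vertex -2.151 0.74 0.81
endloop
endfacet
facet normal 0.760 -0.248 -0.601
outer loop
vertex -0.795 1.153 -0.192
vertex -0.989 0.36 -0.11
vertex -1.322 0.802 -0.714
endloop
endfacet
facet normal -0.410 0.893 -0.187
outer loop
vertex -0.795 1.153 -0.192
vertex -1.322 0.802 -0.714
vertex -2.151 0.74 0.81
endloop
endfacet
facet normal 0.759 -0.249 -0.601
outer loop
vertex -1.322 0.802 -0.714
vertex -0.989 0.36 -0.11
vertex -1.516 0.01 -0.631
endloop
endfacet
facet normal -0.869 0.164 -0.466
outer loop
vertex -1.322 0.802 -0.714
vertex -1.516 0.01 -0.631
vertex -2.151 0.74 0.81
endloop
endfacet
facet normal 0.759 -0.248 -0.602
outer loop
vertex -1.516 0.01 -0.631
vertex -0.989 0.36 -0.11
vertex -1.182 -0.433 -0.027
endloop
endfacet
facet normal -0.780 -0.625 -0.027
outer loop
vertex -1.516 0.01 -0.631
vertex -1.182 -0.433 -0.027
vertex -2.151 0.74 0.81
endloop
endfacet
facet normal 0.760 -0.248 -0.601
outer loop
vertex -1.182 -0.433 -0.027
vertex -0.989 0.36 -0.11
vertex -0.655 -0.082 0.495
endloop
endfacet
facet normal -0.230 -0.684 0.692
outer loop
vertex -1.182 -0.433 -0.027
vertex -0.655 -0.082 0.495
vertex -2.151 0.74 0.81
endloop
endfacet
facet normal -0.660 0.407 0.632
outer loop
vertex -0.672 -3.077 3.541
vertex -0.517 -3.542 4.002
vertex -0.178 -2.961 3.982
endloop
endfacet
facet normal -0.387 0.901 0.196
outer loop
vertex -0.672 -3.077 3.541
vertex -0.178 -2.961 3.982
vertex -0.1 -2.787 3.337
endloop
endfacet
facet normal -0.527 0.705 -0.474
outer loop
vertex -0.672 -3.077 3.541
vertex -0.1 -2.787 3.337
vertex -0.391 -3.26 2.957
endloop
endfacet
facet normal -0.886 0.090 -0.455
outer loop
vertex -0.672 -3.077 3.541
vertex -0.391 -3.26 2.957
vertex -0.649 -3.727 3.368
endloop
endfacet
facet normal -0.969 -0.095 0.229
outer loop
vertex -0.672 -3.077 3.541
vertex -0.649 -3.727 3.368
vertex -0.517 -3.542 4.002
endloop
endfacet
facet normal 0.322 0.904 0.283
outer loop
vertex -0.1 -2.787 3.337
vertex -0.178 -2.961 3.982
vertex 0.409 -3.073 3.672
endloop
endfacet
facet normal -0.120 0.104 0.987
outer loop
vertex -0.178 -2.961 3.982
vertex -0.517 -3.542 4.002
vertex 0.151 -3.54 4.083
endloop
endfacet
facet normal -0.620 -0.709 0.336
outer loop
vertex -0.517 -3.542 4.002
vertex -0.649 -3.727 3.368
vertex -0.14 -4.013 3.703
endloop
endfacet
facet normal -0.486 -0.411 -0.772
outer loop
vertex -0.649 -3.727 3.368
vertex -0.391 -3.26 2.957
vertex -0.062 -3.839 3.058
endloop
endfacet
facet normal 0.096 0.587 -0.804
outer loop
vertex -0.391 -3.26 2.957
vertex -0.1 -2.787 3.337
vertex 0.277 -3.258 3.038
endloop
endfacet
facet normal 0.886 -0.090 0.455
outer loop
vertex 0.432 -3.723 3.499
vertex 0.409 -3.073 3.672
vertex 0.151 -3.54 4.083
endloop
endfacet
facet normal 0.527 -0.705 0.474
outer loop
vertex 0.432 -3.723 3.499
vertex 0.151 -3.54 4.083
vertex -0.14 -4.013 3.703
endloop
endfacet
facet normal 0.387 -0.901 -0.196
outer loop
vertex 0.432 -3.723 3.499
vertex -0.14 -4.013 3.703
vertex -0.062 -3.839 3.058
endloop
endfacet
facet normal 0.660 -0.407 -0.632
outer loop
vertex 0.432 -3.723 3.499
vertex -0.062 -3.839 3.058
vertex 0.277 -3.258 3.038
endloop
endfacet
facet normal 0.969 0.095 -0.229
outer loop
vertex 0.432 -3.723 3.499
vertex 0.277 -3.258 3.038
vertex 0.409 -3.073 3.672
endloop
endfacet
facet normal 0.486 0.411 0.772
outer loop
vertex 0.151 -3.54 4.083
vertex 0.409 -3.073 3.672
vertex -0.178 -2.961 3.982
endloop
endfacet
facet normal -0.096 -0.587 0.804
outer loop
vertex -0.14 -4.013 3.703
vertex 0.151 -3.54 4.083
vertex -0.517 -3.542 4.002
endloop
endfacet
facet normal -0.322 -0.904 -0.283
outer loop
vertex -0.062 -3.839 3.058
vertex -0.14 -4.013 3.703
vertex -0.649 -3.727 3.368
endloop
endfacet
facet normal 0.120 -0.104 -0.987
outer loop
vertex 0.277 -3.258 3.038
vertex -0.062 -3.839 3.058
vertex -0.391 -3.26 2.957
endloop
endfacet
facet normal 0.620 0.709 -0.336
outer loop
vertex 0.409 -3.073 3.672
vertex 0.277 -3.258 3.038
vertex -0.1 -2.787 3.337
endloop
endfacet
facet normal -0.801 -0.586 -0.122
outer loop
vertex -2.803 0.359 -1.751
vertex -3.163 0.683 -0.946
vertex -3.534 1.524 -2.548
endloop
endfacet
facet normal 0.384 -0.345 -0.856
outer loop
vertex -2.397 2.357 -2.374
vertex -2.803 0.359 -1.751
vertex -3.534 1.524 -2.548
endloop
endfacet
facet normal -0.801 -0.586 -0.122
outer loop
vertex -3.534 1.524 -2.548
vertex -3.163 0.683 -0.946
vertex -3.894 1.849 -1.743
endloop
endfacet
facet normal -0.460 0.733 -0.502
outer loop
vertex -3.894 1.849 -1.743
vertex -2.397 2.357 -2.374
vertex -3.534 1.524 -2.548
endloop
endfacet
facet normal 0.460 -0.733 0.501
outer loop
vertex -2.803 0.359 -1.751
vertex -2.026 1.516 -0.772
vertex -3.163 0.683 -0.946
endloop
endfacet
facet normal 0.384 -0.345 -0.857
outer loop
vertex -1.666 1.191 -1.577
vertex -2.803 0.359 -1.751
vertex -2.397 2.357 -2.374
endloop
endfacet
facet normal 0.460 -0.733 0.501
outer loop
vertex -1.666 1.191 -1.577
vertex -2.026 1.516 -0.772
vertex -2.803 0.359 -1.751
endloop
endfacet
facet normal -0.384 0.345 0.857
outer loop
vertex -3.163 0.683 -0.946
vertex -2.026 1.516 -0.772
vertex -3.894 1.849 -1.743
endloop
endfacet
facet normal -0.460 0.733 -0.501
outer loop
vertex -2.757 2.681 -1.569
vertex -2.397 2.357 -2.374
vertex -3.894 1.849 -1.743
endloop
endfacet
facet normal -0.384 0.345 0.857
outer loop
vertex -3.894 1.849 -1.743
vertex -2.026 1.516 -0.772
vertex -2.757 2.681 -1.569
endloop
endfacet
facet normal 0.801 0.586 0.122
outer loop
vertex -2.757 2.681 -1.569
vertex -1.666 1.191 -1.577
vertex -2.397 2.357 -2.374
endloop
endfacet
facet normal 0.801 0.586 0.122
outer loop
vertex -2.026 1.516 -0.772
vertex -1.666 1.191 -1.577
vertex -2.757 2.681 -1.569
endloop
endfacet

endsolid


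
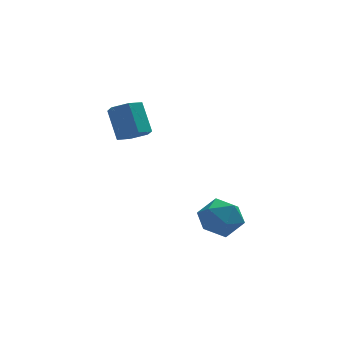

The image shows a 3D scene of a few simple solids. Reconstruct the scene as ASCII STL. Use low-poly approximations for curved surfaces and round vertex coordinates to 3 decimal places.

solid 
facet normal 0.170 -0.585 -0.793
outer loop
vertex -2.568 -0.623 2.7
vertex -3.192 -1.067 2.894
vertex -3.283 -0.445 2.415
endloop
endfacet
facet normal 0.390 0.779 -0.492
outer loop
vertex -2.568 -0.623 2.7
vertex -3.283 -0.445 2.415
vertex -2.844 0.331 3.992
endloop
endfacet
facet normal 0.389 0.779 -0.492
outer loop
vertex -2.844 0.331 3.992
vertex -3.283 -0.445 2.415
vertex -3.559 0.509 3.708
endloop
endfacet
facet normal -0.169 0.585 0.793
outer loop
vertex -2.844 0.331 3.992
vertex -3.559 0.509 3.708
vertex -3.468 -0.113 4.186
endloop
endfacet
facet normal 0.170 -0.585 -0.793
outer loop
vertex -3.283 -0.445 2.415
vertex -3.192 -1.067 2.894
vertex -3.907 -0.889 2.609
endloop
endfacet
facet normal -0.589 0.585 -0.557
outer loop
vertex -3.283 -0.445 2.415
vertex -3.907 -0.889 2.609
vertex -3.559 0.509 3.708
endloop
endfacet
facet normal -0.589 0.585 -0.557
outer loop
vertex -3.559 0.509 3.708
vertex -3.907 -0.889 2.609
vertex -4.183 0.065 3.902
endloop
endfacet
facet normal -0.169 0.585 0.793
outer loop
vertex -3.559 0.509 3.708
vertex -4.183 0.065 3.902
vertex -3.468 -0.113 4.186
endloop
endfacet
facet normal 0.170 -0.585 -0.793
outer loop
vertex -3.907 -0.889 2.609
vertex -3.192 -1.067 2.894
vertex -3.816 -1.511 3.088
endloop
endfacet
facet normal -0.979 -0.194 -0.066
outer loop
vertex -3.907 -0.889 2.609
vertex -3.816 -1.511 3.088
vertex -4.183 0.065 3.902
endloop
endfacet
facet normal -0.979 -0.194 -0.066
outer loop
vertex -4.183 0.065 3.902
vertex -3.816 -1.511 3.088
vertex -4.092 -0.557 4.38
endloop
endfacet
facet normal -0.169 0.585 0.793
outer loop
vertex -4.183 0.065 3.902
vertex -4.092 -0.557 4.38
vertex -3.468 -0.113 4.186
endloop
endfacet
facet normal 0.169 -0.585 -0.793
outer loop
vertex -3.816 -1.511 3.088
vertex -3.192 -1.067 2.894
vertex -3.101 -1.689 3.372
endloop
endfacet
facet normal -0.389 -0.779 0.492
outer loop
vertex -3.816 -1.511 3.088
vertex -3.101 -1.689 3.372
vertex -4.092 -0.557 4.38
endloop
endfacet
facet normal -0.390 -0.779 0.491
outer loop
vertex -4.092 -0.557 4.38
vertex -3.101 -1.689 3.372
vertex -3.377 -0.735 4.665
endloop
endfacet
facet normal -0.170 0.585 0.793
outer loop
vertex -4.092 -0.557 4.38
vertex -3.377 -0.735 4.665
vertex -3.468 -0.113 4.186
endloop
endfacet
facet normal 0.169 -0.585 -0.793
outer loop
vertex -3.101 -1.689 3.372
vertex -3.192 -1.067 2.894
vertex -2.477 -1.245 3.178
endloop
endfacet
facet normal 0.589 -0.585 0.557
outer loop
vertex -3.101 -1.689 3.372
vertex -2.477 -1.245 3.178
vertex -3.377 -0.735 4.665
endloop
endfacet
facet normal 0.589 -0.585 0.557
outer loop
vertex -3.377 -0.735 4.665
vertex -2.477 -1.245 3.178
vertex -2.753 -0.291 4.471
endloop
endfacet
facet normal -0.170 0.585 0.793
outer loop
vertex -3.377 -0.735 4.665
vertex -2.753 -0.291 4.471
vertex -3.468 -0.113 4.186
endloop
endfacet
facet normal 0.169 -0.585 -0.793
outer loop
vertex -2.477 -1.245 3.178
vertex -3.192 -1.067 2.894
vertex -2.568 -0.623 2.7
endloop
endfacet
facet normal 0.979 0.194 0.066
outer loop
vertex -2.477 -1.245 3.178
vertex -2.568 -0.623 2.7
vertex -2.753 -0.291 4.471
endloop
endfacet
facet normal 0.979 0.194 0.066
outer loop
vertex -2.753 -0.291 4.471
vertex -2.568 -0.623 2.7
vertex -2.844 0.331 3.992
endloop
endfacet
facet normal -0.170 0.585 0.793
outer loop
vertex -2.753 -0.291 4.471
vertex -2.844 0.331 3.992
vertex -3.468 -0.113 4.186
endloop
endfacet
facet normal -0.083 -0.026 0.996
outer loop
vertex 0.114 -2.015 -0.655
vertex -0.38 -3.001 -0.722
vertex 0.718 -2.939 -0.629
endloop
endfacet
facet normal 0.494 0.345 0.798
outer loop
vertex 0.114 -2.015 -0.655
vertex 0.718 -2.939 -0.629
vertex 1.062 -2.071 -1.217
endloop
endfacet
facet normal 0.278 0.882 0.381
outer loop
vertex 0.114 -2.015 -0.655
vertex 1.062 -2.071 -1.217
vertex 0.177 -1.595 -1.674
endloop
endfacet
facet normal -0.433 0.842 0.320
outer loop
vertex 0.114 -2.015 -0.655
vertex 0.177 -1.595 -1.674
vertex -0.715 -2.17 -1.369
endloop
endfacet
facet normal -0.656 0.281 0.701
outer loop
vertex 0.114 -2.015 -0.655
vertex -0.715 -2.17 -1.369
vertex -0.38 -3.001 -0.722
endloop
endfacet
facet normal 0.909 -0.083 0.409
outer loop
vertex 1.062 -2.071 -1.217
vertex 0.718 -2.939 -0.629
vertex 1.155 -3.09 -1.631
endloop
endfacet
facet normal -0.023 -0.685 0.728
outer loop
vertex 0.718 -2.939 -0.629
vertex -0.38 -3.001 -0.722
vertex 0.263 -3.665 -1.326
endloop
endfacet
facet normal -0.950 -0.188 0.250
outer loop
vertex -0.38 -3.001 -0.722
vertex -0.715 -2.17 -1.369
vertex -0.622 -3.189 -1.783
endloop
endfacet
facet normal -0.589 0.720 -0.366
outer loop
vertex -0.715 -2.17 -1.369
vertex 0.177 -1.595 -1.674
vertex -0.278 -2.321 -2.371
endloop
endfacet
facet normal 0.560 0.785 -0.267
outer loop
vertex 0.177 -1.595 -1.674
vertex 1.062 -2.071 -1.217
vertex 0.82 -2.259 -2.278
endloop
endfacet
facet normal 0.433 -0.842 -0.320
outer loop
vertex 0.326 -3.245 -2.345
vertex 1.155 -3.09 -1.631
vertex 0.263 -3.665 -1.326
endloop
endfacet
facet normal -0.278 -0.882 -0.381
outer loop
vertex 0.326 -3.245 -2.345
vertex 0.263 -3.665 -1.326
vertex -0.622 -3.189 -1.783
endloop
endfacet
facet normal -0.494 -0.345 -0.798
outer loop
vertex 0.326 -3.245 -2.345
vertex -0.622 -3.189 -1.783
vertex -0.278 -2.321 -2.371
endloop
endfacet
facet normal 0.083 0.026 -0.996
outer loop
vertex 0.326 -3.245 -2.345
vertex -0.278 -2.321 -2.371
vertex 0.82 -2.259 -2.278
endloop
endfacet
facet normal 0.656 -0.281 -0.701
outer loop
vertex 0.326 -3.245 -2.345
vertex 0.82 -2.259 -2.278
vertex 1.155 -3.09 -1.631
endloop
endfacet
facet normal 0.589 -0.720 0.366
outer loop
vertex 0.263 -3.665 -1.326
vertex 1.155 -3.09 -1.631
vertex 0.718 -2.939 -0.629
endloop
endfacet
facet normal -0.560 -0.785 0.267
outer loop
vertex -0.622 -3.189 -1.783
vertex 0.263 -3.665 -1.326
vertex -0.38 -3.001 -0.722
endloop
endfacet
facet normal -0.909 0.083 -0.409
outer loop
vertex -0.278 -2.321 -2.371
vertex -0.622 -3.189 -1.783
vertex -0.715 -2.17 -1.369
endloop
endfacet
facet normal 0.023 0.685 -0.728
outer loop
vertex 0.82 -2.259 -2.278
vertex -0.278 -2.321 -2.371
vertex 0.177 -1.595 -1.674
endloop
endfacet
facet normal 0.950 0.188 -0.250
outer loop
vertex 1.155 -3.09 -1.631
vertex 0.82 -2.259 -2.278
vertex 1.062 -2.071 -1.217
endloop
endfacet

endsolid


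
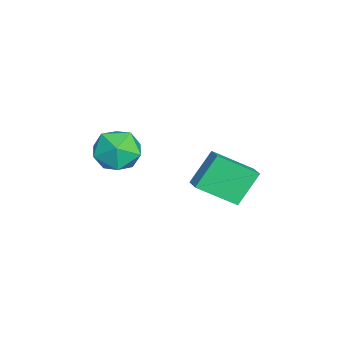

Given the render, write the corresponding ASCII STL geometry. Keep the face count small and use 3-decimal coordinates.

solid 
facet normal -0.034 0.945 -0.325
outer loop
vertex -0.421 -2.788 -0.015
vertex -1.175 -2.523 0.836
vertex -0.027 -2.418 1.02
endloop
endfacet
facet normal 0.601 0.652 -0.462
outer loop
vertex -0.421 -2.788 -0.015
vertex -0.027 -2.418 1.02
vertex 0.508 -3.299 0.473
endloop
endfacet
facet normal 0.495 0.074 -0.866
outer loop
vertex -0.421 -2.788 -0.015
vertex 0.508 -3.299 0.473
vertex -0.308 -3.949 -0.049
endloop
endfacet
facet normal -0.207 0.009 -0.978
outer loop
vertex -0.421 -2.788 -0.015
vertex -0.308 -3.949 -0.049
vertex -1.349 -3.47 0.175
endloop
endfacet
facet normal -0.534 0.548 -0.644
outer loop
vertex -0.421 -2.788 -0.015
vertex -1.349 -3.47 0.175
vertex -1.175 -2.523 0.836
endloop
endfacet
facet normal 0.884 0.440 0.157
outer loop
vertex 0.508 -3.299 0.473
vertex -0.027 -2.418 1.02
vertex 0.329 -3.35 1.625
endloop
endfacet
facet normal -0.144 0.914 0.380
outer loop
vertex -0.027 -2.418 1.02
vertex -1.175 -2.523 0.836
vertex -0.712 -2.871 1.849
endloop
endfacet
facet normal -0.953 0.270 -0.136
outer loop
vertex -1.175 -2.523 0.836
vertex -1.349 -3.47 0.175
vertex -1.528 -3.521 1.327
endloop
endfacet
facet normal -0.423 -0.602 -0.678
outer loop
vertex -1.349 -3.47 0.175
vertex -0.308 -3.949 -0.049
vertex -0.993 -4.402 0.78
endloop
endfacet
facet normal 0.713 -0.496 -0.496
outer loop
vertex -0.308 -3.949 -0.049
vertex 0.508 -3.299 0.473
vertex 0.155 -4.297 0.964
endloop
endfacet
facet normal 0.207 -0.009 0.978
outer loop
vertex -0.599 -4.032 1.815
vertex 0.329 -3.35 1.625
vertex -0.712 -2.871 1.849
endloop
endfacet
facet normal -0.495 -0.074 0.866
outer loop
vertex -0.599 -4.032 1.815
vertex -0.712 -2.871 1.849
vertex -1.528 -3.521 1.327
endloop
endfacet
facet normal -0.601 -0.652 0.462
outer loop
vertex -0.599 -4.032 1.815
vertex -1.528 -3.521 1.327
vertex -0.993 -4.402 0.78
endloop
endfacet
facet normal 0.034 -0.945 0.325
outer loop
vertex -0.599 -4.032 1.815
vertex -0.993 -4.402 0.78
vertex 0.155 -4.297 0.964
endloop
endfacet
facet normal 0.534 -0.548 0.644
outer loop
vertex -0.599 -4.032 1.815
vertex 0.155 -4.297 0.964
vertex 0.329 -3.35 1.625
endloop
endfacet
facet normal 0.423 0.602 0.678
outer loop
vertex -0.712 -2.871 1.849
vertex 0.329 -3.35 1.625
vertex -0.027 -2.418 1.02
endloop
endfacet
facet normal -0.713 0.496 0.496
outer loop
vertex -1.528 -3.521 1.327
vertex -0.712 -2.871 1.849
vertex -1.175 -2.523 0.836
endloop
endfacet
facet normal -0.884 -0.440 -0.157
outer loop
vertex -0.993 -4.402 0.78
vertex -1.528 -3.521 1.327
vertex -1.349 -3.47 0.175
endloop
endfacet
facet normal 0.144 -0.914 -0.380
outer loop
vertex 0.155 -4.297 0.964
vertex -0.993 -4.402 0.78
vertex -0.308 -3.949 -0.049
endloop
endfacet
facet normal 0.953 -0.270 0.136
outer loop
vertex 0.329 -3.35 1.625
vertex 0.155 -4.297 0.964
vertex 0.508 -3.299 0.473
endloop
endfacet
facet normal -0.898 -0.306 -0.316
outer loop
vertex -0.111 -0.489 -0.63
vertex -0.879 0.354 0.737
vertex -0.287 1.212 -1.779
endloop
endfacet
facet normal 0.431 -0.474 -0.768
outer loop
vertex 0.459 1.466 -1.517
vertex -0.111 -0.489 -0.63
vertex -0.287 1.212 -1.779
endloop
endfacet
facet normal -0.898 -0.306 -0.316
outer loop
vertex -0.287 1.212 -1.779
vertex -0.879 0.354 0.737
vertex -1.054 2.055 -0.412
endloop
endfacet
facet normal -0.085 0.826 -0.557
outer loop
vertex -1.054 2.055 -0.412
vertex 0.459 1.466 -1.517
vertex -0.287 1.212 -1.779
endloop
endfacet
facet normal 0.085 -0.826 0.557
outer loop
vertex -0.111 -0.489 -0.63
vertex -0.133 0.608 0.999
vertex -0.879 0.354 0.737
endloop
endfacet
facet normal 0.432 -0.474 -0.768
outer loop
vertex 0.634 -0.235 -0.368
vertex -0.111 -0.489 -0.63
vertex 0.459 1.466 -1.517
endloop
endfacet
facet normal 0.086 -0.826 0.557
outer loop
vertex 0.634 -0.235 -0.368
vertex -0.133 0.608 0.999
vertex -0.111 -0.489 -0.63
endloop
endfacet
facet normal -0.431 0.474 0.768
outer loop
vertex -0.879 0.354 0.737
vertex -0.133 0.608 0.999
vertex -1.054 2.055 -0.412
endloop
endfacet
facet normal -0.086 0.826 -0.557
outer loop
vertex -0.309 2.309 -0.15
vertex 0.459 1.466 -1.517
vertex -1.054 2.055 -0.412
endloop
endfacet
facet normal -0.432 0.474 0.768
outer loop
vertex -1.054 2.055 -0.412
vertex -0.133 0.608 0.999
vertex -0.309 2.309 -0.15
endloop
endfacet
facet normal 0.898 0.306 0.316
outer loop
vertex -0.309 2.309 -0.15
vertex 0.634 -0.235 -0.368
vertex 0.459 1.466 -1.517
endloop
endfacet
facet normal 0.898 0.306 0.315
outer loop
vertex -0.133 0.608 0.999
vertex 0.634 -0.235 -0.368
vertex -0.309 2.309 -0.15
endloop
endfacet

endsolid


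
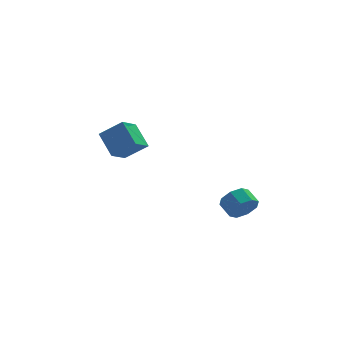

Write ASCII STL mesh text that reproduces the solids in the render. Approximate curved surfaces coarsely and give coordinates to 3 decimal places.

solid 
facet normal -0.774 0.186 -0.605
outer loop
vertex -4.928 4.044 1.727
vertex -4.046 5.24 0.967
vertex -4.234 2.706 0.428
endloop
endfacet
facet normal -0.528 -0.716 0.456
outer loop
vertex -2.794 2.36 1.553
vertex -4.928 4.044 1.727
vertex -4.234 2.706 0.428
endloop
endfacet
facet normal -0.774 0.186 -0.605
outer loop
vertex -4.234 2.706 0.428
vertex -4.046 5.24 0.967
vertex -3.352 3.903 -0.333
endloop
endfacet
facet normal 0.349 -0.672 -0.653
outer loop
vertex -3.352 3.903 -0.333
vertex -2.794 2.36 1.553
vertex -4.234 2.706 0.428
endloop
endfacet
facet normal -0.349 0.672 0.653
outer loop
vertex -4.928 4.044 1.727
vertex -2.606 4.894 2.092
vertex -4.046 5.24 0.967
endloop
endfacet
facet normal -0.528 -0.717 0.455
outer loop
vertex -3.488 3.697 2.853
vertex -4.928 4.044 1.727
vertex -2.794 2.36 1.553
endloop
endfacet
facet normal -0.349 0.672 0.653
outer loop
vertex -3.488 3.697 2.853
vertex -2.606 4.894 2.092
vertex -4.928 4.044 1.727
endloop
endfacet
facet normal 0.528 0.717 -0.455
outer loop
vertex -4.046 5.24 0.967
vertex -2.606 4.894 2.092
vertex -3.352 3.903 -0.333
endloop
endfacet
facet normal 0.349 -0.672 -0.653
outer loop
vertex -1.912 3.556 0.793
vertex -2.794 2.36 1.553
vertex -3.352 3.903 -0.333
endloop
endfacet
facet normal 0.529 0.716 -0.455
outer loop
vertex -3.352 3.903 -0.333
vertex -2.606 4.894 2.092
vertex -1.912 3.556 0.793
endloop
endfacet
facet normal 0.774 -0.186 0.605
outer loop
vertex -1.912 3.556 0.793
vertex -3.488 3.697 2.853
vertex -2.794 2.36 1.553
endloop
endfacet
facet normal 0.774 -0.186 0.605
outer loop
vertex -2.606 4.894 2.092
vertex -3.488 3.697 2.853
vertex -1.912 3.556 0.793
endloop
endfacet
facet normal 0.423 -0.773 -0.473
outer loop
vertex 3.446 -4.457 -0.232
vertex 3.046 -4.148 -1.095
vertex 3.904 -3.974 -0.611
endloop
endfacet
facet normal 0.681 -0.074 0.729
outer loop
vertex 3.446 -4.457 -0.232
vertex 3.904 -3.974 -0.611
vertex 2.955 -3.562 0.317
endloop
endfacet
facet normal 0.681 -0.074 0.729
outer loop
vertex 2.955 -3.562 0.317
vertex 3.904 -3.974 -0.611
vertex 3.412 -3.078 -0.061
endloop
endfacet
facet normal -0.424 0.771 0.475
outer loop
vertex 2.955 -3.562 0.317
vertex 3.412 -3.078 -0.061
vertex 2.554 -3.252 -0.545
endloop
endfacet
facet normal 0.424 -0.771 -0.475
outer loop
vertex 3.904 -3.974 -0.611
vertex 3.046 -4.148 -1.095
vertex 3.858 -3.592 -1.273
endloop
endfacet
facet normal 0.904 0.395 0.165
outer loop
vertex 3.904 -3.974 -0.611
vertex 3.858 -3.592 -1.273
vertex 3.412 -3.078 -0.061
endloop
endfacet
facet normal 0.904 0.395 0.165
outer loop
vertex 3.412 -3.078 -0.061
vertex 3.858 -3.592 -1.273
vertex 3.366 -2.697 -0.723
endloop
endfacet
facet normal -0.424 0.772 0.474
outer loop
vertex 3.412 -3.078 -0.061
vertex 3.366 -2.697 -0.723
vertex 2.554 -3.252 -0.545
endloop
endfacet
facet normal 0.424 -0.771 -0.474
outer loop
vertex 3.858 -3.592 -1.273
vertex 3.046 -4.148 -1.095
vertex 3.337 -3.536 -1.83
endloop
endfacet
facet normal 0.597 0.632 -0.495
outer loop
vertex 3.858 -3.592 -1.273
vertex 3.337 -3.536 -1.83
vertex 3.366 -2.697 -0.723
endloop
endfacet
facet normal 0.597 0.632 -0.494
outer loop
vertex 3.366 -2.697 -0.723
vertex 3.337 -3.536 -1.83
vertex 2.845 -2.641 -1.281
endloop
endfacet
facet normal -0.424 0.772 0.473
outer loop
vertex 3.366 -2.697 -0.723
vertex 2.845 -2.641 -1.281
vertex 2.554 -3.252 -0.545
endloop
endfacet
facet normal 0.424 -0.771 -0.475
outer loop
vertex 3.337 -3.536 -1.83
vertex 3.046 -4.148 -1.095
vertex 2.645 -3.838 -1.957
endloop
endfacet
facet normal -0.059 0.498 -0.865
outer loop
vertex 3.337 -3.536 -1.83
vertex 2.645 -3.838 -1.957
vertex 2.845 -2.641 -1.281
endloop
endfacet
facet normal -0.059 0.498 -0.865
outer loop
vertex 2.845 -2.641 -1.281
vertex 2.645 -3.838 -1.957
vertex 2.154 -2.943 -1.408
endloop
endfacet
facet normal -0.424 0.772 0.473
outer loop
vertex 2.845 -2.641 -1.281
vertex 2.154 -2.943 -1.408
vertex 2.554 -3.252 -0.545
endloop
endfacet
facet normal 0.424 -0.771 -0.475
outer loop
vertex 2.645 -3.838 -1.957
vertex 3.046 -4.148 -1.095
vertex 2.188 -4.322 -1.579
endloop
endfacet
facet normal -0.681 0.074 -0.729
outer loop
vertex 2.645 -3.838 -1.957
vertex 2.188 -4.322 -1.579
vertex 2.154 -2.943 -1.408
endloop
endfacet
facet normal -0.681 0.074 -0.729
outer loop
vertex 2.154 -2.943 -1.408
vertex 2.188 -4.322 -1.579
vertex 1.696 -3.426 -1.029
endloop
endfacet
facet normal -0.423 0.773 0.473
outer loop
vertex 2.154 -2.943 -1.408
vertex 1.696 -3.426 -1.029
vertex 2.554 -3.252 -0.545
endloop
endfacet
facet normal 0.424 -0.772 -0.474
outer loop
vertex 2.188 -4.322 -1.579
vertex 3.046 -4.148 -1.095
vertex 2.234 -4.703 -0.917
endloop
endfacet
facet normal -0.904 -0.395 -0.165
outer loop
vertex 2.188 -4.322 -1.579
vertex 2.234 -4.703 -0.917
vertex 1.696 -3.426 -1.029
endloop
endfacet
facet normal -0.904 -0.395 -0.165
outer loop
vertex 1.696 -3.426 -1.029
vertex 2.234 -4.703 -0.917
vertex 1.742 -3.808 -0.367
endloop
endfacet
facet normal -0.424 0.771 0.475
outer loop
vertex 1.696 -3.426 -1.029
vertex 1.742 -3.808 -0.367
vertex 2.554 -3.252 -0.545
endloop
endfacet
facet normal 0.424 -0.772 -0.473
outer loop
vertex 2.234 -4.703 -0.917
vertex 3.046 -4.148 -1.095
vertex 2.755 -4.759 -0.359
endloop
endfacet
facet normal -0.597 -0.632 0.494
outer loop
vertex 2.234 -4.703 -0.917
vertex 2.755 -4.759 -0.359
vertex 1.742 -3.808 -0.367
endloop
endfacet
facet normal -0.597 -0.632 0.495
outer loop
vertex 1.742 -3.808 -0.367
vertex 2.755 -4.759 -0.359
vertex 2.263 -3.864 0.19
endloop
endfacet
facet normal -0.424 0.771 0.474
outer loop
vertex 1.742 -3.808 -0.367
vertex 2.263 -3.864 0.19
vertex 2.554 -3.252 -0.545
endloop
endfacet
facet normal 0.424 -0.772 -0.473
outer loop
vertex 2.755 -4.759 -0.359
vertex 3.046 -4.148 -1.095
vertex 3.446 -4.457 -0.232
endloop
endfacet
facet normal 0.059 -0.498 0.865
outer loop
vertex 2.755 -4.759 -0.359
vertex 3.446 -4.457 -0.232
vertex 2.263 -3.864 0.19
endloop
endfacet
facet normal 0.059 -0.498 0.865
outer loop
vertex 2.263 -3.864 0.19
vertex 3.446 -4.457 -0.232
vertex 2.955 -3.562 0.317
endloop
endfacet
facet normal -0.424 0.771 0.475
outer loop
vertex 2.263 -3.864 0.19
vertex 2.955 -3.562 0.317
vertex 2.554 -3.252 -0.545
endloop
endfacet

endsolid


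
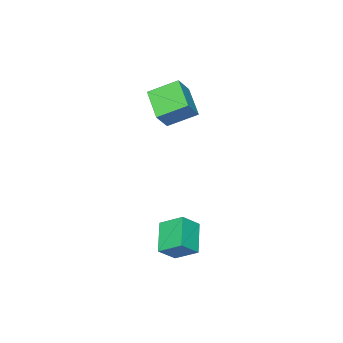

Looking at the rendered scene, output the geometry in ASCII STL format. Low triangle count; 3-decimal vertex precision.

solid 
facet normal -0.470 -0.750 0.465
outer loop
vertex -2.803 -1.999 2.9
vertex -3.835 -0.846 3.718
vertex -3.657 -2.069 1.923
endloop
endfacet
facet normal 0.589 -0.659 -0.468
outer loop
vertex -2.745 -0.614 1.022
vertex -2.803 -1.999 2.9
vertex -3.657 -2.069 1.923
endloop
endfacet
facet normal -0.469 -0.751 0.465
outer loop
vertex -3.657 -2.069 1.923
vertex -3.835 -0.846 3.718
vertex -4.689 -0.917 2.741
endloop
endfacet
facet normal -0.657 -0.054 -0.752
outer loop
vertex -4.689 -0.917 2.741
vertex -2.745 -0.614 1.022
vertex -3.657 -2.069 1.923
endloop
endfacet
facet normal 0.657 0.054 0.752
outer loop
vertex -2.803 -1.999 2.9
vertex -2.923 0.609 2.817
vertex -3.835 -0.846 3.718
endloop
endfacet
facet normal 0.590 -0.659 -0.468
outer loop
vertex -1.891 -0.543 1.999
vertex -2.803 -1.999 2.9
vertex -2.745 -0.614 1.022
endloop
endfacet
facet normal 0.657 0.054 0.752
outer loop
vertex -1.891 -0.543 1.999
vertex -2.923 0.609 2.817
vertex -2.803 -1.999 2.9
endloop
endfacet
facet normal -0.589 0.659 0.467
outer loop
vertex -3.835 -0.846 3.718
vertex -2.923 0.609 2.817
vertex -4.689 -0.917 2.741
endloop
endfacet
facet normal -0.657 -0.054 -0.752
outer loop
vertex -3.777 0.539 1.84
vertex -2.745 -0.614 1.022
vertex -4.689 -0.917 2.741
endloop
endfacet
facet normal -0.589 0.659 0.468
outer loop
vertex -4.689 -0.917 2.741
vertex -2.923 0.609 2.817
vertex -3.777 0.539 1.84
endloop
endfacet
facet normal 0.470 0.750 -0.465
outer loop
vertex -3.777 0.539 1.84
vertex -1.891 -0.543 1.999
vertex -2.745 -0.614 1.022
endloop
endfacet
facet normal 0.470 0.751 -0.464
outer loop
vertex -2.923 0.609 2.817
vertex -1.891 -0.543 1.999
vertex -3.777 0.539 1.84
endloop
endfacet
facet normal -0.724 0.216 -0.655
outer loop
vertex 0.257 4.156 -2.599
vertex 1.424 5.124 -3.569
vertex 0.593 2.999 -3.351
endloop
endfacet
facet normal -0.648 -0.538 0.539
outer loop
vertex 1.476 2.736 -2.551
vertex 0.257 4.156 -2.599
vertex 0.593 2.999 -3.351
endloop
endfacet
facet normal -0.723 0.216 -0.656
outer loop
vertex 0.593 2.999 -3.351
vertex 1.424 5.124 -3.569
vertex 1.76 3.967 -4.32
endloop
endfacet
facet normal 0.237 -0.815 -0.529
outer loop
vertex 1.76 3.967 -4.32
vertex 1.476 2.736 -2.551
vertex 0.593 2.999 -3.351
endloop
endfacet
facet normal -0.236 0.815 0.529
outer loop
vertex 0.257 4.156 -2.599
vertex 2.307 4.861 -2.769
vertex 1.424 5.124 -3.569
endloop
endfacet
facet normal -0.648 -0.538 0.539
outer loop
vertex 1.14 3.893 -1.8
vertex 0.257 4.156 -2.599
vertex 1.476 2.736 -2.551
endloop
endfacet
facet normal -0.236 0.815 0.529
outer loop
vertex 1.14 3.893 -1.8
vertex 2.307 4.861 -2.769
vertex 0.257 4.156 -2.599
endloop
endfacet
facet normal 0.648 0.538 -0.539
outer loop
vertex 1.424 5.124 -3.569
vertex 2.307 4.861 -2.769
vertex 1.76 3.967 -4.32
endloop
endfacet
facet normal 0.236 -0.815 -0.529
outer loop
vertex 2.643 3.704 -3.521
vertex 1.476 2.736 -2.551
vertex 1.76 3.967 -4.32
endloop
endfacet
facet normal 0.648 0.538 -0.539
outer loop
vertex 1.76 3.967 -4.32
vertex 2.307 4.861 -2.769
vertex 2.643 3.704 -3.521
endloop
endfacet
facet normal 0.724 -0.215 0.656
outer loop
vertex 2.643 3.704 -3.521
vertex 1.14 3.893 -1.8
vertex 1.476 2.736 -2.551
endloop
endfacet
facet normal 0.724 -0.216 0.656
outer loop
vertex 2.307 4.861 -2.769
vertex 1.14 3.893 -1.8
vertex 2.643 3.704 -3.521
endloop
endfacet

endsolid


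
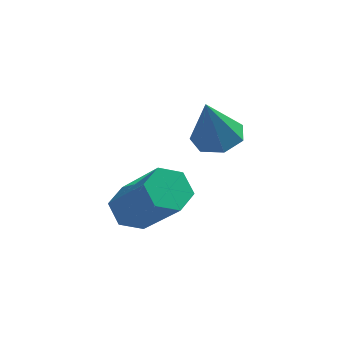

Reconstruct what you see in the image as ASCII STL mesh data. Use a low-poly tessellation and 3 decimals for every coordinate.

solid 
facet normal 0.205 0.205 -0.957
outer loop
vertex 3.837 -0.526 -2.261
vertex 3.164 -0.856 -2.476
vertex 3.302 -0.112 -2.287
endloop
endfacet
facet normal 0.446 0.617 0.648
outer loop
vertex 3.837 -0.526 -2.261
vertex 3.302 -0.112 -2.287
vertex 2.836 -1.184 -0.944
endloop
endfacet
facet normal 0.205 0.205 -0.957
outer loop
vertex 3.302 -0.112 -2.287
vertex 3.164 -0.856 -2.476
vertex 2.663 -0.258 -2.455
endloop
endfacet
facet normal -0.318 0.792 0.522
outer loop
vertex 3.302 -0.112 -2.287
vertex 2.663 -0.258 -2.455
vertex 2.836 -1.184 -0.944
endloop
endfacet
facet normal 0.205 0.205 -0.957
outer loop
vertex 2.663 -0.258 -2.455
vertex 3.164 -0.856 -2.476
vertex 2.401 -0.855 -2.639
endloop
endfacet
facet normal -0.906 0.307 0.292
outer loop
vertex 2.663 -0.258 -2.455
vertex 2.401 -0.855 -2.639
vertex 2.836 -1.184 -0.944
endloop
endfacet
facet normal 0.205 0.205 -0.957
outer loop
vertex 2.401 -0.855 -2.639
vertex 3.164 -0.856 -2.476
vertex 2.714 -1.452 -2.7
endloop
endfacet
facet normal -0.872 -0.471 0.132
outer loop
vertex 2.401 -0.855 -2.639
vertex 2.714 -1.452 -2.7
vertex 2.836 -1.184 -0.944
endloop
endfacet
facet normal 0.206 0.204 -0.957
outer loop
vertex 2.714 -1.452 -2.7
vertex 3.164 -0.856 -2.476
vertex 3.365 -1.601 -2.592
endloop
endfacet
facet normal -0.246 -0.956 0.163
outer loop
vertex 2.714 -1.452 -2.7
vertex 3.365 -1.601 -2.592
vertex 2.836 -1.184 -0.944
endloop
endfacet
facet normal 0.205 0.204 -0.957
outer loop
vertex 3.365 -1.601 -2.592
vertex 3.164 -0.856 -2.476
vertex 3.865 -1.188 -2.397
endloop
endfacet
facet normal 0.506 -0.783 0.361
outer loop
vertex 3.365 -1.601 -2.592
vertex 3.865 -1.188 -2.397
vertex 2.836 -1.184 -0.944
endloop
endfacet
facet normal 0.205 0.205 -0.957
outer loop
vertex 3.865 -1.188 -2.397
vertex 3.164 -0.856 -2.476
vertex 3.837 -0.526 -2.261
endloop
endfacet
facet normal 0.813 -0.084 0.576
outer loop
vertex 3.865 -1.188 -2.397
vertex 3.837 -0.526 -2.261
vertex 2.836 -1.184 -0.944
endloop
endfacet
facet normal -0.473 0.449 -0.758
outer loop
vertex 1.631 -2.805 -4.199
vertex 0.988 -2.975 -3.898
vertex 1.316 -2.344 -3.729
endloop
endfacet
facet normal 0.768 0.632 -0.105
outer loop
vertex 1.631 -2.805 -4.199
vertex 1.316 -2.344 -3.729
vertex 2.655 -3.776 -2.564
endloop
endfacet
facet normal 0.767 0.633 -0.104
outer loop
vertex 2.655 -3.776 -2.564
vertex 1.316 -2.344 -3.729
vertex 2.339 -3.315 -2.093
endloop
endfacet
facet normal 0.474 -0.449 0.757
outer loop
vertex 2.655 -3.776 -2.564
vertex 2.339 -3.315 -2.093
vertex 2.012 -3.945 -2.262
endloop
endfacet
facet normal -0.474 0.449 -0.757
outer loop
vertex 1.316 -2.344 -3.729
vertex 0.988 -2.975 -3.898
vertex 0.673 -2.514 -3.427
endloop
endfacet
facet normal 0.010 0.863 0.506
outer loop
vertex 1.316 -2.344 -3.729
vertex 0.673 -2.514 -3.427
vertex 2.339 -3.315 -2.093
endloop
endfacet
facet normal 0.009 0.862 0.506
outer loop
vertex 2.339 -3.315 -2.093
vertex 0.673 -2.514 -3.427
vertex 1.697 -3.485 -1.792
endloop
endfacet
facet normal 0.474 -0.449 0.757
outer loop
vertex 2.339 -3.315 -2.093
vertex 1.697 -3.485 -1.792
vertex 2.012 -3.945 -2.262
endloop
endfacet
facet normal -0.474 0.450 -0.757
outer loop
vertex 0.673 -2.514 -3.427
vertex 0.988 -2.975 -3.898
vertex 0.345 -3.144 -3.596
endloop
endfacet
facet normal -0.757 0.230 0.611
outer loop
vertex 0.673 -2.514 -3.427
vertex 0.345 -3.144 -3.596
vertex 1.697 -3.485 -1.792
endloop
endfacet
facet normal -0.757 0.230 0.611
outer loop
vertex 1.697 -3.485 -1.792
vertex 0.345 -3.144 -3.596
vertex 1.369 -4.115 -1.961
endloop
endfacet
facet normal 0.473 -0.450 0.757
outer loop
vertex 1.697 -3.485 -1.792
vertex 1.369 -4.115 -1.961
vertex 2.012 -3.945 -2.262
endloop
endfacet
facet normal -0.474 0.449 -0.757
outer loop
vertex 0.345 -3.144 -3.596
vertex 0.988 -2.975 -3.898
vertex 0.661 -3.605 -4.067
endloop
endfacet
facet normal -0.767 -0.633 0.105
outer loop
vertex 0.345 -3.144 -3.596
vertex 0.661 -3.605 -4.067
vertex 1.369 -4.115 -1.961
endloop
endfacet
facet normal -0.768 -0.632 0.105
outer loop
vertex 1.369 -4.115 -1.961
vertex 0.661 -3.605 -4.067
vertex 1.684 -4.576 -2.431
endloop
endfacet
facet normal 0.473 -0.449 0.758
outer loop
vertex 1.369 -4.115 -1.961
vertex 1.684 -4.576 -2.431
vertex 2.012 -3.945 -2.262
endloop
endfacet
facet normal -0.474 0.449 -0.757
outer loop
vertex 0.661 -3.605 -4.067
vertex 0.988 -2.975 -3.898
vertex 1.303 -3.435 -4.368
endloop
endfacet
facet normal -0.009 -0.862 -0.506
outer loop
vertex 0.661 -3.605 -4.067
vertex 1.303 -3.435 -4.368
vertex 1.684 -4.576 -2.431
endloop
endfacet
facet normal -0.010 -0.862 -0.506
outer loop
vertex 1.684 -4.576 -2.431
vertex 1.303 -3.435 -4.368
vertex 2.327 -4.406 -2.733
endloop
endfacet
facet normal 0.474 -0.449 0.757
outer loop
vertex 1.684 -4.576 -2.431
vertex 2.327 -4.406 -2.733
vertex 2.012 -3.945 -2.262
endloop
endfacet
facet normal -0.473 0.450 -0.757
outer loop
vertex 1.303 -3.435 -4.368
vertex 0.988 -2.975 -3.898
vertex 1.631 -2.805 -4.199
endloop
endfacet
facet normal 0.757 -0.230 -0.611
outer loop
vertex 1.303 -3.435 -4.368
vertex 1.631 -2.805 -4.199
vertex 2.327 -4.406 -2.733
endloop
endfacet
facet normal 0.757 -0.230 -0.611
outer loop
vertex 2.327 -4.406 -2.733
vertex 1.631 -2.805 -4.199
vertex 2.655 -3.776 -2.564
endloop
endfacet
facet normal 0.474 -0.450 0.757
outer loop
vertex 2.327 -4.406 -2.733
vertex 2.655 -3.776 -2.564
vertex 2.012 -3.945 -2.262
endloop
endfacet

endsolid


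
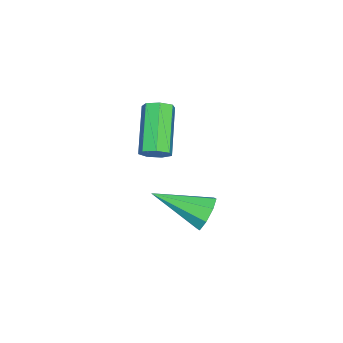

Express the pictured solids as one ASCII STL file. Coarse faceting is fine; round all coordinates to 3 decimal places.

solid 
facet normal 0.767 0.211 -0.607
outer loop
vertex -1.213 -2.177 1.617
vertex -1.528 -2.329 1.166
vertex -1.478 -1.815 1.408
endloop
endfacet
facet normal 0.354 0.648 0.674
outer loop
vertex -1.213 -2.177 1.617
vertex -1.478 -1.815 1.408
vertex -2.738 -2.598 2.824
endloop
endfacet
facet normal 0.353 0.649 0.673
outer loop
vertex -2.738 -2.598 2.824
vertex -1.478 -1.815 1.408
vertex -3.003 -2.237 2.615
endloop
endfacet
facet normal -0.766 -0.211 0.607
outer loop
vertex -2.738 -2.598 2.824
vertex -3.003 -2.237 2.615
vertex -3.052 -2.751 2.374
endloop
endfacet
facet normal 0.767 0.211 -0.606
outer loop
vertex -1.478 -1.815 1.408
vertex -1.528 -2.329 1.166
vertex -1.78 -1.841 1.017
endloop
endfacet
facet normal -0.199 0.976 0.089
outer loop
vertex -1.478 -1.815 1.408
vertex -1.78 -1.841 1.017
vertex -3.003 -2.237 2.615
endloop
endfacet
facet normal -0.198 0.976 0.090
outer loop
vertex -3.003 -2.237 2.615
vertex -1.78 -1.841 1.017
vertex -3.305 -2.262 2.224
endloop
endfacet
facet normal -0.767 -0.211 0.606
outer loop
vertex -3.003 -2.237 2.615
vertex -3.305 -2.262 2.224
vertex -3.052 -2.751 2.374
endloop
endfacet
facet normal 0.767 0.211 -0.607
outer loop
vertex -1.78 -1.841 1.017
vertex -1.528 -2.329 1.166
vertex -1.892 -2.234 0.739
endloop
endfacet
facet normal -0.601 0.569 -0.561
outer loop
vertex -1.78 -1.841 1.017
vertex -1.892 -2.234 0.739
vertex -3.305 -2.262 2.224
endloop
endfacet
facet normal -0.601 0.569 -0.561
outer loop
vertex -3.305 -2.262 2.224
vertex -1.892 -2.234 0.739
vertex -3.417 -2.655 1.946
endloop
endfacet
facet normal -0.767 -0.211 0.607
outer loop
vertex -3.305 -2.262 2.224
vertex -3.417 -2.655 1.946
vertex -3.052 -2.751 2.374
endloop
endfacet
facet normal 0.766 0.213 -0.606
outer loop
vertex -1.892 -2.234 0.739
vertex -1.528 -2.329 1.166
vertex -1.729 -2.699 0.782
endloop
endfacet
facet normal -0.552 -0.267 -0.790
outer loop
vertex -1.892 -2.234 0.739
vertex -1.729 -2.699 0.782
vertex -3.417 -2.655 1.946
endloop
endfacet
facet normal -0.552 -0.268 -0.790
outer loop
vertex -3.417 -2.655 1.946
vertex -1.729 -2.699 0.782
vertex -3.254 -3.12 1.99
endloop
endfacet
facet normal -0.767 -0.211 0.606
outer loop
vertex -3.417 -2.655 1.946
vertex -3.254 -3.12 1.99
vertex -3.052 -2.751 2.374
endloop
endfacet
facet normal 0.768 0.211 -0.605
outer loop
vertex -1.729 -2.699 0.782
vertex -1.528 -2.329 1.166
vertex -1.415 -2.886 1.115
endloop
endfacet
facet normal -0.087 -0.901 -0.424
outer loop
vertex -1.729 -2.699 0.782
vertex -1.415 -2.886 1.115
vertex -3.254 -3.12 1.99
endloop
endfacet
facet normal -0.087 -0.901 -0.425
outer loop
vertex -3.254 -3.12 1.99
vertex -1.415 -2.886 1.115
vertex -2.939 -3.307 2.322
endloop
endfacet
facet normal -0.766 -0.212 0.607
outer loop
vertex -3.254 -3.12 1.99
vertex -2.939 -3.307 2.322
vertex -3.052 -2.751 2.374
endloop
endfacet
facet normal 0.766 0.211 -0.607
outer loop
vertex -1.415 -2.886 1.115
vertex -1.528 -2.329 1.166
vertex -1.185 -2.653 1.486
endloop
endfacet
facet normal 0.444 -0.857 0.262
outer loop
vertex -1.415 -2.886 1.115
vertex -1.185 -2.653 1.486
vertex -2.939 -3.307 2.322
endloop
endfacet
facet normal 0.444 -0.857 0.261
outer loop
vertex -2.939 -3.307 2.322
vertex -1.185 -2.653 1.486
vertex -2.71 -3.075 2.694
endloop
endfacet
facet normal -0.767 -0.213 0.605
outer loop
vertex -2.939 -3.307 2.322
vertex -2.71 -3.075 2.694
vertex -3.052 -2.751 2.374
endloop
endfacet
facet normal 0.766 0.212 -0.607
outer loop
vertex -1.185 -2.653 1.486
vertex -1.528 -2.329 1.166
vertex -1.213 -2.177 1.617
endloop
endfacet
facet normal 0.640 -0.169 0.749
outer loop
vertex -1.185 -2.653 1.486
vertex -1.213 -2.177 1.617
vertex -2.71 -3.075 2.694
endloop
endfacet
facet normal 0.640 -0.167 0.750
outer loop
vertex -2.71 -3.075 2.694
vertex -1.213 -2.177 1.617
vertex -2.738 -2.598 2.824
endloop
endfacet
facet normal -0.767 -0.210 0.607
outer loop
vertex -2.71 -3.075 2.694
vertex -2.738 -2.598 2.824
vertex -3.052 -2.751 2.374
endloop
endfacet
facet normal -0.148 0.906 -0.397
outer loop
vertex -1.951 -0.446 -1.51
vertex -2.252 -0.762 -2.12
vertex -2.519 -0.518 -1.463
endloop
endfacet
facet normal 0.070 0.095 0.993
outer loop
vertex -1.951 -0.446 -1.51
vertex -2.519 -0.518 -1.463
vertex -1.948 -2.638 -1.3
endloop
endfacet
facet normal -0.146 0.907 -0.396
outer loop
vertex -2.519 -0.518 -1.463
vertex -2.252 -0.762 -2.12
vertex -2.93 -0.732 -1.802
endloop
endfacet
facet normal -0.601 -0.101 0.793
outer loop
vertex -2.519 -0.518 -1.463
vertex -2.93 -0.732 -1.802
vertex -1.948 -2.638 -1.3
endloop
endfacet
facet normal -0.146 0.906 -0.397
outer loop
vertex -2.93 -0.732 -1.802
vertex -2.252 -0.762 -2.12
vertex -2.944 -0.964 -2.327
endloop
endfacet
facet normal -0.891 -0.406 0.203
outer loop
vertex -2.93 -0.732 -1.802
vertex -2.944 -0.964 -2.327
vertex -1.948 -2.638 -1.3
endloop
endfacet
facet normal -0.146 0.907 -0.396
outer loop
vertex -2.944 -0.964 -2.327
vertex -2.252 -0.762 -2.12
vertex -2.552 -1.077 -2.731
endloop
endfacet
facet normal -0.632 -0.642 -0.434
outer loop
vertex -2.944 -0.964 -2.327
vertex -2.552 -1.077 -2.731
vertex -1.948 -2.638 -1.3
endloop
endfacet
facet normal -0.146 0.907 -0.396
outer loop
vertex -2.552 -1.077 -2.731
vertex -2.252 -0.762 -2.12
vertex -1.985 -1.006 -2.777
endloop
endfacet
facet normal 0.024 -0.671 -0.741
outer loop
vertex -2.552 -1.077 -2.731
vertex -1.985 -1.006 -2.777
vertex -1.948 -2.638 -1.3
endloop
endfacet
facet normal -0.148 0.906 -0.396
outer loop
vertex -1.985 -1.006 -2.777
vertex -2.252 -0.762 -2.12
vertex -1.573 -0.791 -2.439
endloop
endfacet
facet normal 0.693 -0.475 -0.542
outer loop
vertex -1.985 -1.006 -2.777
vertex -1.573 -0.791 -2.439
vertex -1.948 -2.638 -1.3
endloop
endfacet
facet normal -0.147 0.907 -0.395
outer loop
vertex -1.573 -0.791 -2.439
vertex -2.252 -0.762 -2.12
vertex -1.56 -0.56 -1.914
endloop
endfacet
facet normal 0.984 -0.169 0.050
outer loop
vertex -1.573 -0.791 -2.439
vertex -1.56 -0.56 -1.914
vertex -1.948 -2.638 -1.3
endloop
endfacet
facet normal -0.146 0.906 -0.397
outer loop
vertex -1.56 -0.56 -1.914
vertex -2.252 -0.762 -2.12
vertex -1.951 -0.446 -1.51
endloop
endfacet
facet normal 0.726 0.067 0.684
outer loop
vertex -1.56 -0.56 -1.914
vertex -1.951 -0.446 -1.51
vertex -1.948 -2.638 -1.3
endloop
endfacet

endsolid
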